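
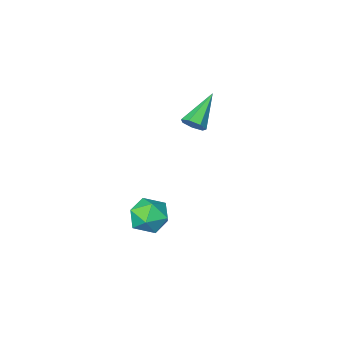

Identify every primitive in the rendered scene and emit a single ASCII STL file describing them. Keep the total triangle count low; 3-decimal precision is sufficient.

solid 
facet normal -0.963 -0.236 -0.127
outer loop
vertex 3.151 -0.967 -2.288
vertex 3.328 -1.819 -2.044
vertex 3.096 -1.209 -1.418
endloop
endfacet
facet normal -0.892 0.446 0.068
outer loop
vertex 3.151 -0.967 -2.288
vertex 3.096 -1.209 -1.418
vertex 3.474 -0.419 -1.645
endloop
endfacet
facet normal -0.481 0.772 -0.416
outer loop
vertex 3.151 -0.967 -2.288
vertex 3.474 -0.419 -1.645
vertex 3.939 -0.542 -2.41
endloop
endfacet
facet normal -0.298 0.291 -0.909
outer loop
vertex 3.151 -0.967 -2.288
vertex 3.939 -0.542 -2.41
vertex 3.849 -1.407 -2.657
endloop
endfacet
facet normal -0.596 -0.333 -0.731
outer loop
vertex 3.151 -0.967 -2.288
vertex 3.849 -1.407 -2.657
vertex 3.328 -1.819 -2.044
endloop
endfacet
facet normal -0.551 0.463 0.694
outer loop
vertex 3.474 -0.419 -1.645
vertex 3.096 -1.209 -1.418
vertex 3.851 -0.933 -1.003
endloop
endfacet
facet normal -0.665 -0.643 0.380
outer loop
vertex 3.096 -1.209 -1.418
vertex 3.328 -1.819 -2.044
vertex 3.761 -1.798 -1.25
endloop
endfacet
facet normal -0.071 -0.799 -0.598
outer loop
vertex 3.328 -1.819 -2.044
vertex 3.849 -1.407 -2.657
vertex 4.226 -1.921 -2.015
endloop
endfacet
facet normal 0.411 0.211 -0.887
outer loop
vertex 3.849 -1.407 -2.657
vertex 3.939 -0.542 -2.41
vertex 4.604 -1.131 -2.242
endloop
endfacet
facet normal 0.115 0.989 -0.089
outer loop
vertex 3.939 -0.542 -2.41
vertex 3.474 -0.419 -1.645
vertex 4.372 -0.521 -1.616
endloop
endfacet
facet normal 0.298 -0.291 0.909
outer loop
vertex 4.549 -1.373 -1.372
vertex 3.851 -0.933 -1.003
vertex 3.761 -1.798 -1.25
endloop
endfacet
facet normal 0.481 -0.772 0.416
outer loop
vertex 4.549 -1.373 -1.372
vertex 3.761 -1.798 -1.25
vertex 4.226 -1.921 -2.015
endloop
endfacet
facet normal 0.892 -0.446 -0.068
outer loop
vertex 4.549 -1.373 -1.372
vertex 4.226 -1.921 -2.015
vertex 4.604 -1.131 -2.242
endloop
endfacet
facet normal 0.963 0.236 0.127
outer loop
vertex 4.549 -1.373 -1.372
vertex 4.604 -1.131 -2.242
vertex 4.372 -0.521 -1.616
endloop
endfacet
facet normal 0.596 0.333 0.731
outer loop
vertex 4.549 -1.373 -1.372
vertex 4.372 -0.521 -1.616
vertex 3.851 -0.933 -1.003
endloop
endfacet
facet normal -0.411 -0.211 0.887
outer loop
vertex 3.761 -1.798 -1.25
vertex 3.851 -0.933 -1.003
vertex 3.096 -1.209 -1.418
endloop
endfacet
facet normal -0.115 -0.989 0.089
outer loop
vertex 4.226 -1.921 -2.015
vertex 3.761 -1.798 -1.25
vertex 3.328 -1.819 -2.044
endloop
endfacet
facet normal 0.551 -0.463 -0.694
outer loop
vertex 4.604 -1.131 -2.242
vertex 4.226 -1.921 -2.015
vertex 3.849 -1.407 -2.657
endloop
endfacet
facet normal 0.665 0.643 -0.380
outer loop
vertex 4.372 -0.521 -1.616
vertex 4.604 -1.131 -2.242
vertex 3.939 -0.542 -2.41
endloop
endfacet
facet normal 0.071 0.799 0.598
outer loop
vertex 3.851 -0.933 -1.003
vertex 4.372 -0.521 -1.616
vertex 3.474 -0.419 -1.645
endloop
endfacet
facet normal 0.718 0.357 -0.597
outer loop
vertex 2.303 -1.389 2.953
vertex 1.934 -1.105 2.679
vertex 2.22 -0.956 3.112
endloop
endfacet
facet normal 0.451 -0.230 0.862
outer loop
vertex 2.303 -1.389 2.953
vertex 2.22 -0.956 3.112
vertex 0.706 -1.715 3.701
endloop
endfacet
facet normal 0.719 0.356 -0.597
outer loop
vertex 2.22 -0.956 3.112
vertex 1.934 -1.105 2.679
vertex 1.922 -0.635 2.945
endloop
endfacet
facet normal 0.075 0.514 0.855
outer loop
vertex 2.22 -0.956 3.112
vertex 1.922 -0.635 2.945
vertex 0.706 -1.715 3.701
endloop
endfacet
facet normal 0.718 0.357 -0.598
outer loop
vertex 1.922 -0.635 2.945
vertex 1.934 -1.105 2.679
vertex 1.633 -0.668 2.578
endloop
endfacet
facet normal -0.506 0.798 0.327
outer loop
vertex 1.922 -0.635 2.945
vertex 1.633 -0.668 2.578
vertex 0.706 -1.715 3.701
endloop
endfacet
facet normal 0.718 0.357 -0.597
outer loop
vertex 1.633 -0.668 2.578
vertex 1.934 -1.105 2.679
vertex 1.571 -1.03 2.287
endloop
endfacet
facet normal -0.854 0.407 -0.325
outer loop
vertex 1.633 -0.668 2.578
vertex 1.571 -1.03 2.287
vertex 0.706 -1.715 3.701
endloop
endfacet
facet normal 0.718 0.357 -0.597
outer loop
vertex 1.571 -1.03 2.287
vertex 1.934 -1.105 2.679
vertex 1.782 -1.448 2.291
endloop
endfacet
facet normal -0.707 -0.362 -0.608
outer loop
vertex 1.571 -1.03 2.287
vertex 1.782 -1.448 2.291
vertex 0.706 -1.715 3.701
endloop
endfacet
facet normal 0.719 0.357 -0.597
outer loop
vertex 1.782 -1.448 2.291
vertex 1.934 -1.105 2.679
vertex 2.108 -1.608 2.588
endloop
endfacet
facet normal -0.175 -0.934 -0.311
outer loop
vertex 1.782 -1.448 2.291
vertex 2.108 -1.608 2.588
vertex 0.706 -1.715 3.701
endloop
endfacet
facet normal 0.718 0.357 -0.598
outer loop
vertex 2.108 -1.608 2.588
vertex 1.934 -1.105 2.679
vertex 2.303 -1.389 2.953
endloop
endfacet
facet normal 0.340 -0.875 0.344
outer loop
vertex 2.108 -1.608 2.588
vertex 2.303 -1.389 2.953
vertex 0.706 -1.715 3.701
endloop
endfacet

endsolid


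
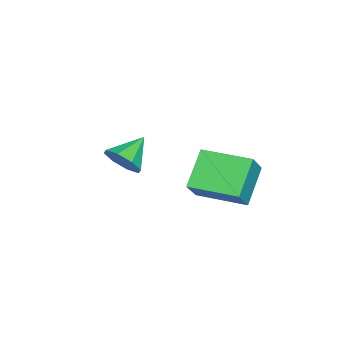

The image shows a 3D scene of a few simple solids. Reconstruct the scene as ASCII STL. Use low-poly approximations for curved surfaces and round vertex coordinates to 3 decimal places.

solid 
facet normal 0.811 -0.313 -0.494
outer loop
vertex 1.962 -0.309 2.599
vertex 1.48 -0.875 2.167
vertex 1.719 -0.058 2.041
endloop
endfacet
facet normal 0.004 0.913 0.409
outer loop
vertex 1.962 -0.309 2.599
vertex 1.719 -0.058 2.041
vertex 0.32 -0.425 2.873
endloop
endfacet
facet normal 0.811 -0.313 -0.495
outer loop
vertex 1.719 -0.058 2.041
vertex 1.48 -0.875 2.167
vertex 1.336 -0.285 1.557
endloop
endfacet
facet normal -0.341 0.926 -0.165
outer loop
vertex 1.719 -0.058 2.041
vertex 1.336 -0.285 1.557
vertex 0.32 -0.425 2.873
endloop
endfacet
facet normal 0.811 -0.313 -0.495
outer loop
vertex 1.336 -0.285 1.557
vertex 1.48 -0.875 2.167
vertex 1.037 -0.858 1.43
endloop
endfacet
facet normal -0.716 0.485 -0.502
outer loop
vertex 1.336 -0.285 1.557
vertex 1.037 -0.858 1.43
vertex 0.32 -0.425 2.873
endloop
endfacet
facet normal 0.811 -0.314 -0.494
outer loop
vertex 1.037 -0.858 1.43
vertex 1.48 -0.875 2.167
vertex 0.997 -1.44 1.734
endloop
endfacet
facet normal -0.903 -0.149 -0.404
outer loop
vertex 1.037 -0.858 1.43
vertex 0.997 -1.44 1.734
vertex 0.32 -0.425 2.873
endloop
endfacet
facet normal 0.811 -0.314 -0.494
outer loop
vertex 0.997 -1.44 1.734
vertex 1.48 -0.875 2.167
vertex 1.24 -1.691 2.292
endloop
endfacet
facet normal -0.791 -0.608 0.071
outer loop
vertex 0.997 -1.44 1.734
vertex 1.24 -1.691 2.292
vertex 0.32 -0.425 2.873
endloop
endfacet
facet normal 0.811 -0.314 -0.494
outer loop
vertex 1.24 -1.691 2.292
vertex 1.48 -0.875 2.167
vertex 1.623 -1.464 2.776
endloop
endfacet
facet normal -0.447 -0.620 0.645
outer loop
vertex 1.24 -1.691 2.292
vertex 1.623 -1.464 2.776
vertex 0.32 -0.425 2.873
endloop
endfacet
facet normal 0.811 -0.313 -0.493
outer loop
vertex 1.623 -1.464 2.776
vertex 1.48 -0.875 2.167
vertex 1.922 -0.891 2.904
endloop
endfacet
facet normal -0.072 -0.182 0.981
outer loop
vertex 1.623 -1.464 2.776
vertex 1.922 -0.891 2.904
vertex 0.32 -0.425 2.873
endloop
endfacet
facet normal 0.811 -0.314 -0.493
outer loop
vertex 1.922 -0.891 2.904
vertex 1.48 -0.875 2.167
vertex 1.962 -0.309 2.599
endloop
endfacet
facet normal 0.115 0.455 0.883
outer loop
vertex 1.922 -0.891 2.904
vertex 1.962 -0.309 2.599
vertex 0.32 -0.425 2.873
endloop
endfacet
facet normal -0.616 0.076 -0.784
outer loop
vertex 1.065 2.407 2.856
vertex 1.234 4.429 2.92
vertex 2.444 2.327 1.764
endloop
endfacet
facet normal -0.083 -0.996 -0.031
outer loop
vertex 3.226 2.231 2.76
vertex 1.065 2.407 2.856
vertex 2.444 2.327 1.764
endloop
endfacet
facet normal -0.616 0.076 -0.784
outer loop
vertex 2.444 2.327 1.764
vertex 1.234 4.429 2.92
vertex 2.612 4.349 1.829
endloop
endfacet
facet normal 0.784 -0.045 -0.620
outer loop
vertex 2.612 4.349 1.829
vertex 3.226 2.231 2.76
vertex 2.444 2.327 1.764
endloop
endfacet
facet normal -0.784 0.046 0.620
outer loop
vertex 1.065 2.407 2.856
vertex 2.016 4.333 3.916
vertex 1.234 4.429 2.92
endloop
endfacet
facet normal -0.083 -0.996 -0.031
outer loop
vertex 1.848 2.311 3.851
vertex 1.065 2.407 2.856
vertex 3.226 2.231 2.76
endloop
endfacet
facet normal -0.783 0.045 0.620
outer loop
vertex 1.848 2.311 3.851
vertex 2.016 4.333 3.916
vertex 1.065 2.407 2.856
endloop
endfacet
facet normal 0.083 0.996 0.031
outer loop
vertex 1.234 4.429 2.92
vertex 2.016 4.333 3.916
vertex 2.612 4.349 1.829
endloop
endfacet
facet normal 0.783 -0.046 -0.620
outer loop
vertex 3.395 4.253 2.824
vertex 3.226 2.231 2.76
vertex 2.612 4.349 1.829
endloop
endfacet
facet normal 0.082 0.996 0.031
outer loop
vertex 2.612 4.349 1.829
vertex 2.016 4.333 3.916
vertex 3.395 4.253 2.824
endloop
endfacet
facet normal 0.616 -0.076 0.784
outer loop
vertex 3.395 4.253 2.824
vertex 1.848 2.311 3.851
vertex 3.226 2.231 2.76
endloop
endfacet
facet normal 0.616 -0.076 0.784
outer loop
vertex 2.016 4.333 3.916
vertex 1.848 2.311 3.851
vertex 3.395 4.253 2.824
endloop
endfacet

endsolid


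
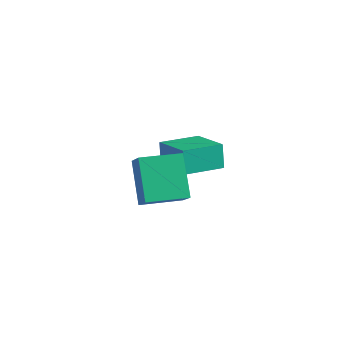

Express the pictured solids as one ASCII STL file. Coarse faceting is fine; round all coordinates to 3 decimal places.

solid 
facet normal -0.467 0.409 -0.784
outer loop
vertex -3.899 0.078 2.952
vertex -2.649 1.236 2.81
vertex -2.934 -1.109 1.758
endloop
endfacet
facet normal -0.731 -0.677 0.083
outer loop
vertex -2.331 -1.636 2.77
vertex -3.899 0.078 2.952
vertex -2.934 -1.109 1.758
endloop
endfacet
facet normal -0.467 0.409 -0.784
outer loop
vertex -2.934 -1.109 1.758
vertex -2.649 1.236 2.81
vertex -1.684 0.049 1.617
endloop
endfacet
facet normal 0.497 -0.612 -0.615
outer loop
vertex -1.684 0.049 1.617
vertex -2.331 -1.636 2.77
vertex -2.934 -1.109 1.758
endloop
endfacet
facet normal -0.497 0.612 0.615
outer loop
vertex -3.899 0.078 2.952
vertex -2.046 0.709 3.822
vertex -2.649 1.236 2.81
endloop
endfacet
facet normal -0.731 -0.677 0.083
outer loop
vertex -3.296 -0.449 3.963
vertex -3.899 0.078 2.952
vertex -2.331 -1.636 2.77
endloop
endfacet
facet normal -0.497 0.612 0.615
outer loop
vertex -3.296 -0.449 3.963
vertex -2.046 0.709 3.822
vertex -3.899 0.078 2.952
endloop
endfacet
facet normal 0.731 0.677 -0.083
outer loop
vertex -2.649 1.236 2.81
vertex -2.046 0.709 3.822
vertex -1.684 0.049 1.617
endloop
endfacet
facet normal 0.497 -0.612 -0.615
outer loop
vertex -1.081 -0.478 2.628
vertex -2.331 -1.636 2.77
vertex -1.684 0.049 1.617
endloop
endfacet
facet normal 0.731 0.677 -0.083
outer loop
vertex -1.684 0.049 1.617
vertex -2.046 0.709 3.822
vertex -1.081 -0.478 2.628
endloop
endfacet
facet normal 0.467 -0.408 0.784
outer loop
vertex -1.081 -0.478 2.628
vertex -3.296 -0.449 3.963
vertex -2.331 -1.636 2.77
endloop
endfacet
facet normal 0.467 -0.409 0.784
outer loop
vertex -2.046 0.709 3.822
vertex -3.296 -0.449 3.963
vertex -1.081 -0.478 2.628
endloop
endfacet
facet normal -0.775 0.413 -0.478
outer loop
vertex -4.57 3.368 0.785
vertex -3.584 4.789 0.413
vertex -4.24 2.891 -0.161
endloop
endfacet
facet normal -0.557 -0.803 0.211
outer loop
vertex -2.736 2.091 0.767
vertex -4.57 3.368 0.785
vertex -4.24 2.891 -0.161
endloop
endfacet
facet normal -0.775 0.413 -0.478
outer loop
vertex -4.24 2.891 -0.161
vertex -3.584 4.789 0.413
vertex -3.254 4.312 -0.534
endloop
endfacet
facet normal 0.297 -0.430 -0.852
outer loop
vertex -3.254 4.312 -0.534
vertex -2.736 2.091 0.767
vertex -4.24 2.891 -0.161
endloop
endfacet
facet normal -0.298 0.430 0.853
outer loop
vertex -4.57 3.368 0.785
vertex -2.08 3.989 1.341
vertex -3.584 4.789 0.413
endloop
endfacet
facet normal -0.557 -0.803 0.210
outer loop
vertex -3.066 2.568 1.714
vertex -4.57 3.368 0.785
vertex -2.736 2.091 0.767
endloop
endfacet
facet normal -0.298 0.430 0.852
outer loop
vertex -3.066 2.568 1.714
vertex -2.08 3.989 1.341
vertex -4.57 3.368 0.785
endloop
endfacet
facet normal 0.557 0.803 -0.210
outer loop
vertex -3.584 4.789 0.413
vertex -2.08 3.989 1.341
vertex -3.254 4.312 -0.534
endloop
endfacet
facet normal 0.298 -0.430 -0.852
outer loop
vertex -1.75 3.512 0.395
vertex -2.736 2.091 0.767
vertex -3.254 4.312 -0.534
endloop
endfacet
facet normal 0.557 0.803 -0.211
outer loop
vertex -3.254 4.312 -0.534
vertex -2.08 3.989 1.341
vertex -1.75 3.512 0.395
endloop
endfacet
facet normal 0.775 -0.413 0.478
outer loop
vertex -1.75 3.512 0.395
vertex -3.066 2.568 1.714
vertex -2.736 2.091 0.767
endloop
endfacet
facet normal 0.775 -0.412 0.478
outer loop
vertex -2.08 3.989 1.341
vertex -3.066 2.568 1.714
vertex -1.75 3.512 0.395
endloop
endfacet

endsolid


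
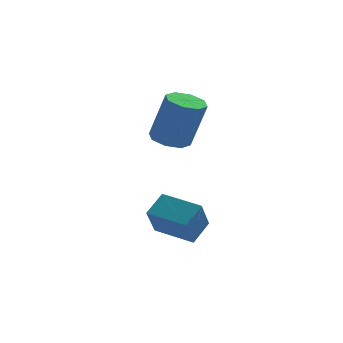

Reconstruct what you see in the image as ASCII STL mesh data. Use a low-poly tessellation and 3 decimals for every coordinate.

solid 
facet normal -0.306 0.073 -0.949
outer loop
vertex -0.856 -0.748 0.967
vertex -1.395 -0.184 1.184
vertex -0.624 -0.174 0.936
endloop
endfacet
facet normal 0.875 -0.371 -0.311
outer loop
vertex -0.856 -0.748 0.967
vertex -0.624 -0.174 0.936
vertex -0.206 -0.901 2.979
endloop
endfacet
facet normal 0.875 -0.371 -0.311
outer loop
vertex -0.206 -0.901 2.979
vertex -0.624 -0.174 0.936
vertex 0.026 -0.327 2.948
endloop
endfacet
facet normal 0.306 -0.072 0.949
outer loop
vertex -0.206 -0.901 2.979
vertex 0.026 -0.327 2.948
vertex -0.745 -0.336 3.196
endloop
endfacet
facet normal -0.306 0.072 -0.949
outer loop
vertex -0.624 -0.174 0.936
vertex -1.395 -0.184 1.184
vertex -0.843 0.394 1.05
endloop
endfacet
facet normal 0.884 0.392 -0.256
outer loop
vertex -0.624 -0.174 0.936
vertex -0.843 0.394 1.05
vertex 0.026 -0.327 2.948
endloop
endfacet
facet normal 0.884 0.392 -0.256
outer loop
vertex 0.026 -0.327 2.948
vertex -0.843 0.394 1.05
vertex -0.193 0.241 3.062
endloop
endfacet
facet normal 0.306 -0.072 0.949
outer loop
vertex 0.026 -0.327 2.948
vertex -0.193 0.241 3.062
vertex -0.745 -0.336 3.196
endloop
endfacet
facet normal -0.305 0.072 -0.950
outer loop
vertex -0.843 0.394 1.05
vertex -1.395 -0.184 1.184
vertex -1.386 0.624 1.242
endloop
endfacet
facet normal 0.374 0.926 -0.051
outer loop
vertex -0.843 0.394 1.05
vertex -1.386 0.624 1.242
vertex -0.193 0.241 3.062
endloop
endfacet
facet normal 0.376 0.925 -0.051
outer loop
vertex -0.193 0.241 3.062
vertex -1.386 0.624 1.242
vertex -0.736 0.472 3.254
endloop
endfacet
facet normal 0.305 -0.072 0.950
outer loop
vertex -0.193 0.241 3.062
vertex -0.736 0.472 3.254
vertex -0.745 -0.336 3.196
endloop
endfacet
facet normal -0.307 0.072 -0.949
outer loop
vertex -1.386 0.624 1.242
vertex -1.395 -0.184 1.184
vertex -1.934 0.381 1.401
endloop
endfacet
facet normal -0.353 0.917 0.183
outer loop
vertex -1.386 0.624 1.242
vertex -1.934 0.381 1.401
vertex -0.736 0.472 3.254
endloop
endfacet
facet normal -0.355 0.917 0.184
outer loop
vertex -0.736 0.472 3.254
vertex -1.934 0.381 1.401
vertex -1.284 0.228 3.413
endloop
endfacet
facet normal 0.307 -0.072 0.949
outer loop
vertex -0.736 0.472 3.254
vertex -1.284 0.228 3.413
vertex -0.745 -0.336 3.196
endloop
endfacet
facet normal -0.306 0.072 -0.949
outer loop
vertex -1.934 0.381 1.401
vertex -1.395 -0.184 1.184
vertex -2.166 -0.193 1.432
endloop
endfacet
facet normal -0.875 0.371 0.311
outer loop
vertex -1.934 0.381 1.401
vertex -2.166 -0.193 1.432
vertex -1.284 0.228 3.413
endloop
endfacet
facet normal -0.875 0.371 0.311
outer loop
vertex -1.284 0.228 3.413
vertex -2.166 -0.193 1.432
vertex -1.516 -0.346 3.444
endloop
endfacet
facet normal 0.306 -0.073 0.949
outer loop
vertex -1.284 0.228 3.413
vertex -1.516 -0.346 3.444
vertex -0.745 -0.336 3.196
endloop
endfacet
facet normal -0.306 0.072 -0.949
outer loop
vertex -2.166 -0.193 1.432
vertex -1.395 -0.184 1.184
vertex -1.947 -0.761 1.318
endloop
endfacet
facet normal -0.884 -0.392 0.256
outer loop
vertex -2.166 -0.193 1.432
vertex -1.947 -0.761 1.318
vertex -1.516 -0.346 3.444
endloop
endfacet
facet normal -0.884 -0.392 0.256
outer loop
vertex -1.516 -0.346 3.444
vertex -1.947 -0.761 1.318
vertex -1.297 -0.914 3.33
endloop
endfacet
facet normal 0.306 -0.072 0.949
outer loop
vertex -1.516 -0.346 3.444
vertex -1.297 -0.914 3.33
vertex -0.745 -0.336 3.196
endloop
endfacet
facet normal -0.305 0.072 -0.950
outer loop
vertex -1.947 -0.761 1.318
vertex -1.395 -0.184 1.184
vertex -1.404 -0.992 1.126
endloop
endfacet
facet normal -0.376 -0.925 0.051
outer loop
vertex -1.947 -0.761 1.318
vertex -1.404 -0.992 1.126
vertex -1.297 -0.914 3.33
endloop
endfacet
facet normal -0.374 -0.926 0.051
outer loop
vertex -1.297 -0.914 3.33
vertex -1.404 -0.992 1.126
vertex -0.754 -1.144 3.138
endloop
endfacet
facet normal 0.305 -0.072 0.950
outer loop
vertex -1.297 -0.914 3.33
vertex -0.754 -1.144 3.138
vertex -0.745 -0.336 3.196
endloop
endfacet
facet normal -0.307 0.072 -0.949
outer loop
vertex -1.404 -0.992 1.126
vertex -1.395 -0.184 1.184
vertex -0.856 -0.748 0.967
endloop
endfacet
facet normal 0.355 -0.917 -0.184
outer loop
vertex -1.404 -0.992 1.126
vertex -0.856 -0.748 0.967
vertex -0.754 -1.144 3.138
endloop
endfacet
facet normal 0.353 -0.917 -0.184
outer loop
vertex -0.754 -1.144 3.138
vertex -0.856 -0.748 0.967
vertex -0.206 -0.901 2.979
endloop
endfacet
facet normal 0.307 -0.072 0.949
outer loop
vertex -0.754 -1.144 3.138
vertex -0.206 -0.901 2.979
vertex -0.745 -0.336 3.196
endloop
endfacet
facet normal -0.930 0.326 0.168
outer loop
vertex -1.06 -3.238 -0.425
vertex -0.957 -2.331 -1.615
vertex -1.46 -4.045 -1.075
endloop
endfacet
facet normal -0.069 -0.605 0.793
outer loop
vertex 0.037 -4.569 -1.345
vertex -1.06 -3.238 -0.425
vertex -1.46 -4.045 -1.075
endloop
endfacet
facet normal -0.930 0.326 0.168
outer loop
vertex -1.46 -4.045 -1.075
vertex -0.957 -2.331 -1.615
vertex -1.357 -3.137 -2.264
endloop
endfacet
facet normal -0.360 -0.726 -0.586
outer loop
vertex -1.357 -3.137 -2.264
vertex 0.037 -4.569 -1.345
vertex -1.46 -4.045 -1.075
endloop
endfacet
facet normal 0.360 0.727 0.585
outer loop
vertex -1.06 -3.238 -0.425
vertex 0.54 -2.855 -1.885
vertex -0.957 -2.331 -1.615
endloop
endfacet
facet normal -0.068 -0.605 0.793
outer loop
vertex 0.437 -3.763 -0.696
vertex -1.06 -3.238 -0.425
vertex 0.037 -4.569 -1.345
endloop
endfacet
facet normal 0.361 0.726 0.586
outer loop
vertex 0.437 -3.763 -0.696
vertex 0.54 -2.855 -1.885
vertex -1.06 -3.238 -0.425
endloop
endfacet
facet normal 0.069 0.605 -0.793
outer loop
vertex -0.957 -2.331 -1.615
vertex 0.54 -2.855 -1.885
vertex -1.357 -3.137 -2.264
endloop
endfacet
facet normal -0.361 -0.726 -0.585
outer loop
vertex 0.14 -3.662 -2.535
vertex 0.037 -4.569 -1.345
vertex -1.357 -3.137 -2.264
endloop
endfacet
facet normal 0.069 0.605 -0.793
outer loop
vertex -1.357 -3.137 -2.264
vertex 0.54 -2.855 -1.885
vertex 0.14 -3.662 -2.535
endloop
endfacet
facet normal 0.930 -0.326 -0.168
outer loop
vertex 0.14 -3.662 -2.535
vertex 0.437 -3.763 -0.696
vertex 0.037 -4.569 -1.345
endloop
endfacet
facet normal 0.930 -0.326 -0.168
outer loop
vertex 0.54 -2.855 -1.885
vertex 0.437 -3.763 -0.696
vertex 0.14 -3.662 -2.535
endloop
endfacet

endsolid


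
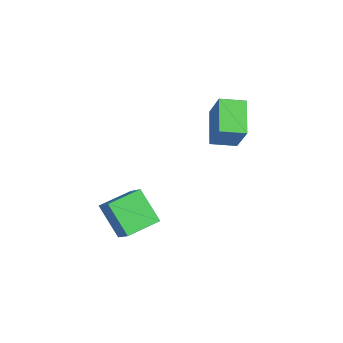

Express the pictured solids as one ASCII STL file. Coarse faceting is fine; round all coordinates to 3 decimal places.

solid 
facet normal -0.544 -0.015 -0.839
outer loop
vertex -1.423 2.511 3.438
vertex -1.101 3.696 3.208
vertex 0.077 1.915 2.475
endloop
endfacet
facet normal -0.258 -0.948 0.185
outer loop
vertex 1.101 1.944 4.052
vertex -1.423 2.511 3.438
vertex 0.077 1.915 2.475
endloop
endfacet
facet normal -0.544 -0.015 -0.839
outer loop
vertex 0.077 1.915 2.475
vertex -1.101 3.696 3.208
vertex 0.4 3.1 2.245
endloop
endfacet
facet normal 0.798 -0.317 -0.512
outer loop
vertex 0.4 3.1 2.245
vertex 1.101 1.944 4.052
vertex 0.077 1.915 2.475
endloop
endfacet
facet normal -0.798 0.316 0.513
outer loop
vertex -1.423 2.511 3.438
vertex -0.077 3.725 4.785
vertex -1.101 3.696 3.208
endloop
endfacet
facet normal -0.258 -0.948 0.185
outer loop
vertex -0.4 2.54 5.015
vertex -1.423 2.511 3.438
vertex 1.101 1.944 4.052
endloop
endfacet
facet normal -0.798 0.317 0.512
outer loop
vertex -0.4 2.54 5.015
vertex -0.077 3.725 4.785
vertex -1.423 2.511 3.438
endloop
endfacet
facet normal 0.258 0.948 -0.185
outer loop
vertex -1.101 3.696 3.208
vertex -0.077 3.725 4.785
vertex 0.4 3.1 2.245
endloop
endfacet
facet normal 0.798 -0.316 -0.512
outer loop
vertex 1.423 3.129 3.822
vertex 1.101 1.944 4.052
vertex 0.4 3.1 2.245
endloop
endfacet
facet normal 0.258 0.948 -0.185
outer loop
vertex 0.4 3.1 2.245
vertex -0.077 3.725 4.785
vertex 1.423 3.129 3.822
endloop
endfacet
facet normal 0.544 0.015 0.839
outer loop
vertex 1.423 3.129 3.822
vertex -0.4 2.54 5.015
vertex 1.101 1.944 4.052
endloop
endfacet
facet normal 0.544 0.014 0.839
outer loop
vertex -0.077 3.725 4.785
vertex -0.4 2.54 5.015
vertex 1.423 3.129 3.822
endloop
endfacet
facet normal -0.623 -0.252 0.741
outer loop
vertex 0.312 -2.934 -0.057
vertex -0.041 -1.301 0.201
vertex -0.743 -3.017 -0.973
endloop
endfacet
facet normal 0.209 -0.966 -0.153
outer loop
vertex 0.441 -2.539 -2.381
vertex 0.312 -2.934 -0.057
vertex -0.743 -3.017 -0.973
endloop
endfacet
facet normal -0.623 -0.251 0.740
outer loop
vertex -0.743 -3.017 -0.973
vertex -0.041 -1.301 0.201
vertex -1.096 -1.385 -0.716
endloop
endfacet
facet normal -0.754 -0.060 -0.654
outer loop
vertex -1.096 -1.385 -0.716
vertex 0.441 -2.539 -2.381
vertex -0.743 -3.017 -0.973
endloop
endfacet
facet normal 0.754 0.060 0.654
outer loop
vertex 0.312 -2.934 -0.057
vertex 1.143 -0.823 -1.207
vertex -0.041 -1.301 0.201
endloop
endfacet
facet normal 0.209 -0.966 -0.153
outer loop
vertex 1.496 -2.455 -1.464
vertex 0.312 -2.934 -0.057
vertex 0.441 -2.539 -2.381
endloop
endfacet
facet normal 0.754 0.060 0.655
outer loop
vertex 1.496 -2.455 -1.464
vertex 1.143 -0.823 -1.207
vertex 0.312 -2.934 -0.057
endloop
endfacet
facet normal -0.209 0.966 0.152
outer loop
vertex -0.041 -1.301 0.201
vertex 1.143 -0.823 -1.207
vertex -1.096 -1.385 -0.716
endloop
endfacet
facet normal -0.754 -0.060 -0.655
outer loop
vertex 0.088 -0.906 -2.123
vertex 0.441 -2.539 -2.381
vertex -1.096 -1.385 -0.716
endloop
endfacet
facet normal -0.209 0.966 0.153
outer loop
vertex -1.096 -1.385 -0.716
vertex 1.143 -0.823 -1.207
vertex 0.088 -0.906 -2.123
endloop
endfacet
facet normal 0.623 0.252 -0.740
outer loop
vertex 0.088 -0.906 -2.123
vertex 1.496 -2.455 -1.464
vertex 0.441 -2.539 -2.381
endloop
endfacet
facet normal 0.623 0.251 -0.741
outer loop
vertex 1.143 -0.823 -1.207
vertex 1.496 -2.455 -1.464
vertex 0.088 -0.906 -2.123
endloop
endfacet

endsolid


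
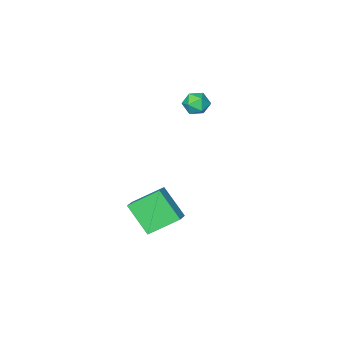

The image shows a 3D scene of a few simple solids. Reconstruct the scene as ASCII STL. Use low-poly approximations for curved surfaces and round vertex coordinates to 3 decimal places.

solid 
facet normal -0.616 0.443 0.651
outer loop
vertex -2.521 0.078 3.877
vertex -2.502 -0.548 4.321
vertex -1.988 0.013 4.425
endloop
endfacet
facet normal -0.210 0.926 0.314
outer loop
vertex -2.521 0.078 3.877
vertex -1.988 0.013 4.425
vertex -1.797 0.29 3.736
endloop
endfacet
facet normal -0.328 0.863 -0.385
outer loop
vertex -2.521 0.078 3.877
vertex -1.797 0.29 3.736
vertex -2.194 -0.098 3.205
endloop
endfacet
facet normal -0.807 0.341 -0.482
outer loop
vertex -2.521 0.078 3.877
vertex -2.194 -0.098 3.205
vertex -2.629 -0.616 3.567
endloop
endfacet
facet normal -0.984 0.082 0.158
outer loop
vertex -2.521 0.078 3.877
vertex -2.629 -0.616 3.567
vertex -2.502 -0.548 4.321
endloop
endfacet
facet normal 0.474 0.764 0.438
outer loop
vertex -1.797 0.29 3.736
vertex -1.988 0.013 4.425
vertex -1.331 -0.204 4.093
endloop
endfacet
facet normal -0.183 -0.015 0.983
outer loop
vertex -1.988 0.013 4.425
vertex -2.502 -0.548 4.321
vertex -1.766 -0.722 4.455
endloop
endfacet
facet normal -0.778 -0.600 0.185
outer loop
vertex -2.502 -0.548 4.321
vertex -2.629 -0.616 3.567
vertex -2.163 -1.11 3.924
endloop
endfacet
facet normal -0.491 -0.183 -0.852
outer loop
vertex -2.629 -0.616 3.567
vertex -2.194 -0.098 3.205
vertex -1.972 -0.833 3.235
endloop
endfacet
facet normal 0.283 0.661 -0.695
outer loop
vertex -2.194 -0.098 3.205
vertex -1.797 0.29 3.736
vertex -1.458 -0.272 3.339
endloop
endfacet
facet normal 0.807 -0.341 0.482
outer loop
vertex -1.439 -0.898 3.783
vertex -1.331 -0.204 4.093
vertex -1.766 -0.722 4.455
endloop
endfacet
facet normal 0.328 -0.863 0.385
outer loop
vertex -1.439 -0.898 3.783
vertex -1.766 -0.722 4.455
vertex -2.163 -1.11 3.924
endloop
endfacet
facet normal 0.210 -0.926 -0.314
outer loop
vertex -1.439 -0.898 3.783
vertex -2.163 -1.11 3.924
vertex -1.972 -0.833 3.235
endloop
endfacet
facet normal 0.616 -0.443 -0.651
outer loop
vertex -1.439 -0.898 3.783
vertex -1.972 -0.833 3.235
vertex -1.458 -0.272 3.339
endloop
endfacet
facet normal 0.984 -0.082 -0.158
outer loop
vertex -1.439 -0.898 3.783
vertex -1.458 -0.272 3.339
vertex -1.331 -0.204 4.093
endloop
endfacet
facet normal 0.491 0.183 0.852
outer loop
vertex -1.766 -0.722 4.455
vertex -1.331 -0.204 4.093
vertex -1.988 0.013 4.425
endloop
endfacet
facet normal -0.283 -0.661 0.695
outer loop
vertex -2.163 -1.11 3.924
vertex -1.766 -0.722 4.455
vertex -2.502 -0.548 4.321
endloop
endfacet
facet normal -0.474 -0.764 -0.438
outer loop
vertex -1.972 -0.833 3.235
vertex -2.163 -1.11 3.924
vertex -2.629 -0.616 3.567
endloop
endfacet
facet normal 0.183 0.015 -0.983
outer loop
vertex -1.458 -0.272 3.339
vertex -1.972 -0.833 3.235
vertex -2.194 -0.098 3.205
endloop
endfacet
facet normal 0.778 0.600 -0.185
outer loop
vertex -1.331 -0.204 4.093
vertex -1.458 -0.272 3.339
vertex -1.797 0.29 3.736
endloop
endfacet
facet normal -0.692 -0.587 -0.421
outer loop
vertex 0.242 -0.057 -1.29
vertex -0.029 1.299 -2.735
vertex 1.596 -0.903 -2.338
endloop
endfacet
facet normal 0.136 -0.678 0.722
outer loop
vertex 2.309 -0.299 -1.905
vertex 0.242 -0.057 -1.29
vertex 1.596 -0.903 -2.338
endloop
endfacet
facet normal -0.692 -0.587 -0.421
outer loop
vertex 1.596 -0.903 -2.338
vertex -0.029 1.299 -2.735
vertex 1.325 0.453 -3.783
endloop
endfacet
facet normal 0.709 -0.443 -0.549
outer loop
vertex 1.325 0.453 -3.783
vertex 2.309 -0.299 -1.905
vertex 1.596 -0.903 -2.338
endloop
endfacet
facet normal -0.709 0.443 0.549
outer loop
vertex 0.242 -0.057 -1.29
vertex 0.684 1.903 -2.302
vertex -0.029 1.299 -2.735
endloop
endfacet
facet normal 0.136 -0.678 0.722
outer loop
vertex 0.955 0.547 -0.857
vertex 0.242 -0.057 -1.29
vertex 2.309 -0.299 -1.905
endloop
endfacet
facet normal -0.709 0.443 0.549
outer loop
vertex 0.955 0.547 -0.857
vertex 0.684 1.903 -2.302
vertex 0.242 -0.057 -1.29
endloop
endfacet
facet normal -0.136 0.678 -0.722
outer loop
vertex -0.029 1.299 -2.735
vertex 0.684 1.903 -2.302
vertex 1.325 0.453 -3.783
endloop
endfacet
facet normal 0.709 -0.443 -0.549
outer loop
vertex 2.038 1.057 -3.35
vertex 2.309 -0.299 -1.905
vertex 1.325 0.453 -3.783
endloop
endfacet
facet normal -0.136 0.678 -0.722
outer loop
vertex 1.325 0.453 -3.783
vertex 0.684 1.903 -2.302
vertex 2.038 1.057 -3.35
endloop
endfacet
facet normal 0.692 0.587 0.421
outer loop
vertex 2.038 1.057 -3.35
vertex 0.955 0.547 -0.857
vertex 2.309 -0.299 -1.905
endloop
endfacet
facet normal 0.692 0.587 0.421
outer loop
vertex 0.684 1.903 -2.302
vertex 0.955 0.547 -0.857
vertex 2.038 1.057 -3.35
endloop
endfacet

endsolid


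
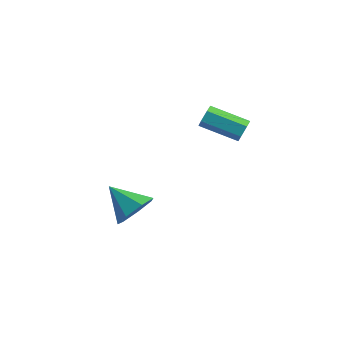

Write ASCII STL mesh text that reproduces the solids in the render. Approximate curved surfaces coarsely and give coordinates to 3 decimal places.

solid 
facet normal 0.829 0.437 -0.349
outer loop
vertex 3.937 -0.821 2.242
vertex 3.662 -0.669 1.778
vertex 3.67 -0.329 2.223
endloop
endfacet
facet normal 0.291 0.194 0.937
outer loop
vertex 3.937 -0.821 2.242
vertex 3.67 -0.329 2.223
vertex 2.452 -1.602 2.866
endloop
endfacet
facet normal 0.291 0.194 0.937
outer loop
vertex 2.452 -1.602 2.866
vertex 3.67 -0.329 2.223
vertex 2.185 -1.11 2.847
endloop
endfacet
facet normal -0.830 -0.437 0.348
outer loop
vertex 2.452 -1.602 2.866
vertex 2.185 -1.11 2.847
vertex 2.178 -1.451 2.402
endloop
endfacet
facet normal 0.830 0.435 -0.348
outer loop
vertex 3.67 -0.329 2.223
vertex 3.662 -0.669 1.778
vertex 3.396 -0.177 1.759
endloop
endfacet
facet normal -0.267 0.858 0.439
outer loop
vertex 3.67 -0.329 2.223
vertex 3.396 -0.177 1.759
vertex 2.185 -1.11 2.847
endloop
endfacet
facet normal -0.268 0.858 0.438
outer loop
vertex 2.185 -1.11 2.847
vertex 3.396 -0.177 1.759
vertex 1.911 -0.959 2.383
endloop
endfacet
facet normal -0.830 -0.437 0.348
outer loop
vertex 2.185 -1.11 2.847
vertex 1.911 -0.959 2.383
vertex 2.178 -1.451 2.402
endloop
endfacet
facet normal 0.830 0.435 -0.349
outer loop
vertex 3.396 -0.177 1.759
vertex 3.662 -0.669 1.778
vertex 3.388 -0.518 1.314
endloop
endfacet
facet normal -0.559 0.663 -0.498
outer loop
vertex 3.396 -0.177 1.759
vertex 3.388 -0.518 1.314
vertex 1.911 -0.959 2.383
endloop
endfacet
facet normal -0.558 0.664 -0.497
outer loop
vertex 1.911 -0.959 2.383
vertex 3.388 -0.518 1.314
vertex 1.903 -1.299 1.938
endloop
endfacet
facet normal -0.829 -0.437 0.349
outer loop
vertex 1.911 -0.959 2.383
vertex 1.903 -1.299 1.938
vertex 2.178 -1.451 2.402
endloop
endfacet
facet normal 0.830 0.437 -0.348
outer loop
vertex 3.388 -0.518 1.314
vertex 3.662 -0.669 1.778
vertex 3.655 -1.01 1.333
endloop
endfacet
facet normal -0.291 -0.194 -0.937
outer loop
vertex 3.388 -0.518 1.314
vertex 3.655 -1.01 1.333
vertex 1.903 -1.299 1.938
endloop
endfacet
facet normal -0.291 -0.194 -0.937
outer loop
vertex 1.903 -1.299 1.938
vertex 3.655 -1.01 1.333
vertex 2.17 -1.791 1.957
endloop
endfacet
facet normal -0.829 -0.437 0.349
outer loop
vertex 1.903 -1.299 1.938
vertex 2.17 -1.791 1.957
vertex 2.178 -1.451 2.402
endloop
endfacet
facet normal 0.830 0.437 -0.348
outer loop
vertex 3.655 -1.01 1.333
vertex 3.662 -0.669 1.778
vertex 3.929 -1.161 1.797
endloop
endfacet
facet normal 0.268 -0.858 -0.437
outer loop
vertex 3.655 -1.01 1.333
vertex 3.929 -1.161 1.797
vertex 2.17 -1.791 1.957
endloop
endfacet
facet normal 0.267 -0.858 -0.439
outer loop
vertex 2.17 -1.791 1.957
vertex 3.929 -1.161 1.797
vertex 2.444 -1.943 2.421
endloop
endfacet
facet normal -0.830 -0.435 0.348
outer loop
vertex 2.17 -1.791 1.957
vertex 2.444 -1.943 2.421
vertex 2.178 -1.451 2.402
endloop
endfacet
facet normal 0.829 0.437 -0.349
outer loop
vertex 3.929 -1.161 1.797
vertex 3.662 -0.669 1.778
vertex 3.937 -0.821 2.242
endloop
endfacet
facet normal 0.559 -0.664 0.497
outer loop
vertex 3.929 -1.161 1.797
vertex 3.937 -0.821 2.242
vertex 2.444 -1.943 2.421
endloop
endfacet
facet normal 0.558 -0.663 0.498
outer loop
vertex 2.444 -1.943 2.421
vertex 3.937 -0.821 2.242
vertex 2.452 -1.602 2.866
endloop
endfacet
facet normal -0.830 -0.435 0.349
outer loop
vertex 2.444 -1.943 2.421
vertex 2.452 -1.602 2.866
vertex 2.178 -1.451 2.402
endloop
endfacet
facet normal 0.812 0.120 -0.572
outer loop
vertex 0.992 -3.91 -2.436
vertex 0.398 -3.678 -3.231
vertex 0.798 -3.052 -2.532
endloop
endfacet
facet normal 0.095 0.132 0.987
outer loop
vertex 0.992 -3.91 -2.436
vertex 0.798 -3.052 -2.532
vertex -0.998 -3.882 -2.249
endloop
endfacet
facet normal 0.812 0.119 -0.571
outer loop
vertex 0.798 -3.052 -2.532
vertex 0.398 -3.678 -3.231
vertex 0.303 -2.665 -3.155
endloop
endfacet
facet normal -0.236 0.730 0.641
outer loop
vertex 0.798 -3.052 -2.532
vertex 0.303 -2.665 -3.155
vertex -0.998 -3.882 -2.249
endloop
endfacet
facet normal 0.812 0.119 -0.571
outer loop
vertex 0.303 -2.665 -3.155
vertex 0.398 -3.678 -3.231
vertex -0.121 -3.04 -3.836
endloop
endfacet
facet normal -0.677 0.736 0.016
outer loop
vertex 0.303 -2.665 -3.155
vertex -0.121 -3.04 -3.836
vertex -0.998 -3.882 -2.249
endloop
endfacet
facet normal 0.812 0.119 -0.571
outer loop
vertex -0.121 -3.04 -3.836
vertex 0.398 -3.678 -3.231
vertex -0.154 -3.896 -4.061
endloop
endfacet
facet normal -0.897 0.145 -0.419
outer loop
vertex -0.121 -3.04 -3.836
vertex -0.154 -3.896 -4.061
vertex -0.998 -3.882 -2.249
endloop
endfacet
facet normal 0.812 0.120 -0.571
outer loop
vertex -0.154 -3.896 -4.061
vertex 0.398 -3.678 -3.231
vertex 0.229 -4.587 -3.662
endloop
endfacet
facet normal -0.729 -0.597 -0.335
outer loop
vertex -0.154 -3.896 -4.061
vertex 0.229 -4.587 -3.662
vertex -0.998 -3.882 -2.249
endloop
endfacet
facet normal 0.812 0.120 -0.571
outer loop
vertex 0.229 -4.587 -3.662
vertex 0.398 -3.678 -3.231
vertex 0.739 -4.593 -2.938
endloop
endfacet
facet normal -0.300 -0.932 0.204
outer loop
vertex 0.229 -4.587 -3.662
vertex 0.739 -4.593 -2.938
vertex -0.998 -3.882 -2.249
endloop
endfacet
facet normal 0.812 0.119 -0.572
outer loop
vertex 0.739 -4.593 -2.938
vertex 0.398 -3.678 -3.231
vertex 0.992 -3.91 -2.436
endloop
endfacet
facet normal 0.066 -0.607 0.792
outer loop
vertex 0.739 -4.593 -2.938
vertex 0.992 -3.91 -2.436
vertex -0.998 -3.882 -2.249
endloop
endfacet

endsolid


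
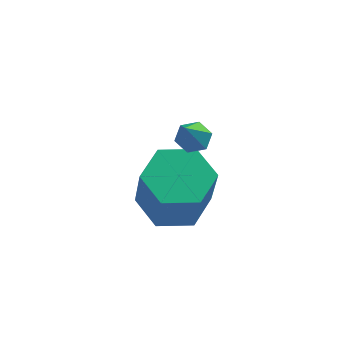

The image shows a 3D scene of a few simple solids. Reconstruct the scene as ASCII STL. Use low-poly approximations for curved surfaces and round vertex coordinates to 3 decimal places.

solid 
facet normal -0.037 0.653 -0.756
outer loop
vertex -1.38 -2.728 -2.268
vertex -1.789 -2.495 -2.047
vertex -1.307 -2.336 -1.933
endloop
endfacet
facet normal 0.976 -0.214 0.038
outer loop
vertex -1.38 -2.728 -2.268
vertex -1.307 -2.336 -1.933
vertex -1.711 -3.905 -0.413
endloop
endfacet
facet normal -0.036 0.652 -0.757
outer loop
vertex -1.307 -2.336 -1.933
vertex -1.789 -2.495 -2.047
vertex -1.717 -2.103 -1.713
endloop
endfacet
facet normal 0.609 0.465 0.642
outer loop
vertex -1.307 -2.336 -1.933
vertex -1.717 -2.103 -1.713
vertex -1.711 -3.905 -0.413
endloop
endfacet
facet normal -0.038 0.652 -0.757
outer loop
vertex -1.717 -2.103 -1.713
vertex -1.789 -2.495 -2.047
vertex -2.199 -2.262 -1.826
endloop
endfacet
facet normal -0.358 0.546 0.758
outer loop
vertex -1.717 -2.103 -1.713
vertex -2.199 -2.262 -1.826
vertex -1.711 -3.905 -0.413
endloop
endfacet
facet normal -0.037 0.653 -0.756
outer loop
vertex -2.199 -2.262 -1.826
vertex -1.789 -2.495 -2.047
vertex -2.271 -2.654 -2.161
endloop
endfacet
facet normal -0.961 -0.054 0.270
outer loop
vertex -2.199 -2.262 -1.826
vertex -2.271 -2.654 -2.161
vertex -1.711 -3.905 -0.413
endloop
endfacet
facet normal -0.036 0.653 -0.756
outer loop
vertex -2.271 -2.654 -2.161
vertex -1.789 -2.495 -2.047
vertex -1.862 -2.886 -2.381
endloop
endfacet
facet normal -0.594 -0.732 -0.333
outer loop
vertex -2.271 -2.654 -2.161
vertex -1.862 -2.886 -2.381
vertex -1.711 -3.905 -0.413
endloop
endfacet
facet normal -0.037 0.653 -0.756
outer loop
vertex -1.862 -2.886 -2.381
vertex -1.789 -2.495 -2.047
vertex -1.38 -2.728 -2.268
endloop
endfacet
facet normal 0.372 -0.812 -0.449
outer loop
vertex -1.862 -2.886 -2.381
vertex -1.38 -2.728 -2.268
vertex -1.711 -3.905 -0.413
endloop
endfacet
facet normal -0.168 0.387 -0.907
outer loop
vertex -1.25 -2.624 -4.515
vertex -2.24 -2.939 -4.466
vertex -1.975 -1.997 -4.113
endloop
endfacet
facet normal 0.697 0.697 0.169
outer loop
vertex -1.25 -2.624 -4.515
vertex -1.975 -1.997 -4.113
vertex -0.911 -3.406 -2.683
endloop
endfacet
facet normal 0.697 0.697 0.169
outer loop
vertex -0.911 -3.406 -2.683
vertex -1.975 -1.997 -4.113
vertex -1.636 -2.779 -2.281
endloop
endfacet
facet normal 0.168 -0.387 0.907
outer loop
vertex -0.911 -3.406 -2.683
vertex -1.636 -2.779 -2.281
vertex -1.9 -3.721 -2.634
endloop
endfacet
facet normal -0.168 0.387 -0.907
outer loop
vertex -1.975 -1.997 -4.113
vertex -2.24 -2.939 -4.466
vertex -2.965 -2.312 -4.064
endloop
endfacet
facet normal -0.256 0.871 0.419
outer loop
vertex -1.975 -1.997 -4.113
vertex -2.965 -2.312 -4.064
vertex -1.636 -2.779 -2.281
endloop
endfacet
facet normal -0.256 0.871 0.419
outer loop
vertex -1.636 -2.779 -2.281
vertex -2.965 -2.312 -4.064
vertex -2.626 -3.094 -2.232
endloop
endfacet
facet normal 0.168 -0.387 0.907
outer loop
vertex -1.636 -2.779 -2.281
vertex -2.626 -3.094 -2.232
vertex -1.9 -3.721 -2.634
endloop
endfacet
facet normal -0.168 0.387 -0.907
outer loop
vertex -2.965 -2.312 -4.064
vertex -2.24 -2.939 -4.466
vertex -3.229 -3.254 -4.417
endloop
endfacet
facet normal -0.953 0.173 0.250
outer loop
vertex -2.965 -2.312 -4.064
vertex -3.229 -3.254 -4.417
vertex -2.626 -3.094 -2.232
endloop
endfacet
facet normal -0.953 0.173 0.250
outer loop
vertex -2.626 -3.094 -2.232
vertex -3.229 -3.254 -4.417
vertex -2.89 -4.036 -2.585
endloop
endfacet
facet normal 0.168 -0.387 0.907
outer loop
vertex -2.626 -3.094 -2.232
vertex -2.89 -4.036 -2.585
vertex -1.9 -3.721 -2.634
endloop
endfacet
facet normal -0.168 0.387 -0.907
outer loop
vertex -3.229 -3.254 -4.417
vertex -2.24 -2.939 -4.466
vertex -2.504 -3.881 -4.819
endloop
endfacet
facet normal -0.697 -0.697 -0.169
outer loop
vertex -3.229 -3.254 -4.417
vertex -2.504 -3.881 -4.819
vertex -2.89 -4.036 -2.585
endloop
endfacet
facet normal -0.697 -0.697 -0.169
outer loop
vertex -2.89 -4.036 -2.585
vertex -2.504 -3.881 -4.819
vertex -2.165 -4.663 -2.987
endloop
endfacet
facet normal 0.168 -0.387 0.907
outer loop
vertex -2.89 -4.036 -2.585
vertex -2.165 -4.663 -2.987
vertex -1.9 -3.721 -2.634
endloop
endfacet
facet normal -0.168 0.387 -0.907
outer loop
vertex -2.504 -3.881 -4.819
vertex -2.24 -2.939 -4.466
vertex -1.514 -3.566 -4.868
endloop
endfacet
facet normal 0.256 -0.871 -0.419
outer loop
vertex -2.504 -3.881 -4.819
vertex -1.514 -3.566 -4.868
vertex -2.165 -4.663 -2.987
endloop
endfacet
facet normal 0.256 -0.871 -0.419
outer loop
vertex -2.165 -4.663 -2.987
vertex -1.514 -3.566 -4.868
vertex -1.175 -4.348 -3.036
endloop
endfacet
facet normal 0.168 -0.387 0.907
outer loop
vertex -2.165 -4.663 -2.987
vertex -1.175 -4.348 -3.036
vertex -1.9 -3.721 -2.634
endloop
endfacet
facet normal -0.168 0.387 -0.907
outer loop
vertex -1.514 -3.566 -4.868
vertex -2.24 -2.939 -4.466
vertex -1.25 -2.624 -4.515
endloop
endfacet
facet normal 0.953 -0.173 -0.250
outer loop
vertex -1.514 -3.566 -4.868
vertex -1.25 -2.624 -4.515
vertex -1.175 -4.348 -3.036
endloop
endfacet
facet normal 0.953 -0.173 -0.250
outer loop
vertex -1.175 -4.348 -3.036
vertex -1.25 -2.624 -4.515
vertex -0.911 -3.406 -2.683
endloop
endfacet
facet normal 0.168 -0.387 0.907
outer loop
vertex -1.175 -4.348 -3.036
vertex -0.911 -3.406 -2.683
vertex -1.9 -3.721 -2.634
endloop
endfacet

endsolid


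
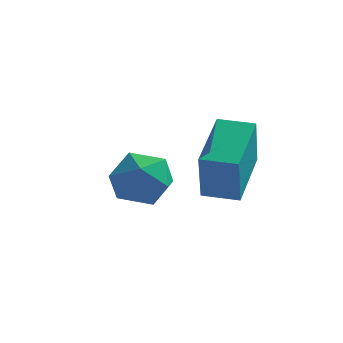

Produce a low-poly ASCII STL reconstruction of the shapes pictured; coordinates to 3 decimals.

solid 
facet normal -0.998 -0.021 0.051
outer loop
vertex 0.755 -2.726 1.738
vertex 0.751 -0.852 2.436
vertex 0.661 -2.13 0.138
endloop
endfacet
facet normal 0.002 -0.937 -0.349
outer loop
vertex 1.729 -2.108 0.084
vertex 0.755 -2.726 1.738
vertex 0.661 -2.13 0.138
endloop
endfacet
facet normal -0.998 -0.021 0.051
outer loop
vertex 0.661 -2.13 0.138
vertex 0.751 -0.852 2.436
vertex 0.657 -0.256 0.836
endloop
endfacet
facet normal -0.054 0.348 -0.936
outer loop
vertex 0.657 -0.256 0.836
vertex 1.729 -2.108 0.084
vertex 0.661 -2.13 0.138
endloop
endfacet
facet normal 0.054 -0.348 0.936
outer loop
vertex 0.755 -2.726 1.738
vertex 1.819 -0.83 2.382
vertex 0.751 -0.852 2.436
endloop
endfacet
facet normal 0.002 -0.937 -0.349
outer loop
vertex 1.823 -2.704 1.684
vertex 0.755 -2.726 1.738
vertex 1.729 -2.108 0.084
endloop
endfacet
facet normal 0.054 -0.348 0.936
outer loop
vertex 1.823 -2.704 1.684
vertex 1.819 -0.83 2.382
vertex 0.755 -2.726 1.738
endloop
endfacet
facet normal -0.002 0.937 0.349
outer loop
vertex 0.751 -0.852 2.436
vertex 1.819 -0.83 2.382
vertex 0.657 -0.256 0.836
endloop
endfacet
facet normal -0.054 0.348 -0.936
outer loop
vertex 1.725 -0.234 0.782
vertex 1.729 -2.108 0.084
vertex 0.657 -0.256 0.836
endloop
endfacet
facet normal -0.002 0.937 0.349
outer loop
vertex 0.657 -0.256 0.836
vertex 1.819 -0.83 2.382
vertex 1.725 -0.234 0.782
endloop
endfacet
facet normal 0.998 0.021 -0.051
outer loop
vertex 1.725 -0.234 0.782
vertex 1.823 -2.704 1.684
vertex 1.729 -2.108 0.084
endloop
endfacet
facet normal 0.998 0.021 -0.051
outer loop
vertex 1.819 -0.83 2.382
vertex 1.823 -2.704 1.684
vertex 1.725 -0.234 0.782
endloop
endfacet
facet normal -0.572 0.643 0.509
outer loop
vertex -2.749 1.059 -0.795
vertex -2.236 0.807 0.1
vertex -1.883 1.603 -0.509
endloop
endfacet
facet normal -0.485 0.859 -0.166
outer loop
vertex -2.749 1.059 -0.795
vertex -1.883 1.603 -0.509
vertex -2.025 1.327 -1.525
endloop
endfacet
facet normal -0.727 0.344 -0.595
outer loop
vertex -2.749 1.059 -0.795
vertex -2.025 1.327 -1.525
vertex -2.466 0.361 -1.544
endloop
endfacet
facet normal -0.964 -0.191 -0.186
outer loop
vertex -2.749 1.059 -0.795
vertex -2.466 0.361 -1.544
vertex -2.596 0.04 -0.54
endloop
endfacet
facet normal -0.868 -0.006 0.496
outer loop
vertex -2.749 1.059 -0.795
vertex -2.596 0.04 -0.54
vertex -2.236 0.807 0.1
endloop
endfacet
facet normal 0.216 0.934 -0.284
outer loop
vertex -2.025 1.327 -1.525
vertex -1.883 1.603 -0.509
vertex -1.064 1.24 -1.08
endloop
endfacet
facet normal 0.073 0.585 0.808
outer loop
vertex -1.883 1.603 -0.509
vertex -2.236 0.807 0.1
vertex -1.194 0.919 -0.076
endloop
endfacet
facet normal -0.406 -0.465 0.786
outer loop
vertex -2.236 0.807 0.1
vertex -2.596 0.04 -0.54
vertex -1.635 -0.047 -0.095
endloop
endfacet
facet normal -0.560 -0.765 -0.317
outer loop
vertex -2.596 0.04 -0.54
vertex -2.466 0.361 -1.544
vertex -1.777 -0.323 -1.111
endloop
endfacet
facet normal -0.176 0.100 -0.979
outer loop
vertex -2.466 0.361 -1.544
vertex -2.025 1.327 -1.525
vertex -1.424 0.473 -1.72
endloop
endfacet
facet normal 0.964 0.191 0.186
outer loop
vertex -0.911 0.221 -0.825
vertex -1.064 1.24 -1.08
vertex -1.194 0.919 -0.076
endloop
endfacet
facet normal 0.727 -0.344 0.595
outer loop
vertex -0.911 0.221 -0.825
vertex -1.194 0.919 -0.076
vertex -1.635 -0.047 -0.095
endloop
endfacet
facet normal 0.485 -0.859 0.166
outer loop
vertex -0.911 0.221 -0.825
vertex -1.635 -0.047 -0.095
vertex -1.777 -0.323 -1.111
endloop
endfacet
facet normal 0.572 -0.643 -0.509
outer loop
vertex -0.911 0.221 -0.825
vertex -1.777 -0.323 -1.111
vertex -1.424 0.473 -1.72
endloop
endfacet
facet normal 0.868 0.006 -0.496
outer loop
vertex -0.911 0.221 -0.825
vertex -1.424 0.473 -1.72
vertex -1.064 1.24 -1.08
endloop
endfacet
facet normal 0.560 0.765 0.317
outer loop
vertex -1.194 0.919 -0.076
vertex -1.064 1.24 -1.08
vertex -1.883 1.603 -0.509
endloop
endfacet
facet normal 0.176 -0.100 0.979
outer loop
vertex -1.635 -0.047 -0.095
vertex -1.194 0.919 -0.076
vertex -2.236 0.807 0.1
endloop
endfacet
facet normal -0.216 -0.934 0.284
outer loop
vertex -1.777 -0.323 -1.111
vertex -1.635 -0.047 -0.095
vertex -2.596 0.04 -0.54
endloop
endfacet
facet normal -0.073 -0.585 -0.808
outer loop
vertex -1.424 0.473 -1.72
vertex -1.777 -0.323 -1.111
vertex -2.466 0.361 -1.544
endloop
endfacet
facet normal 0.406 0.465 -0.786
outer loop
vertex -1.064 1.24 -1.08
vertex -1.424 0.473 -1.72
vertex -2.025 1.327 -1.525
endloop
endfacet

endsolid


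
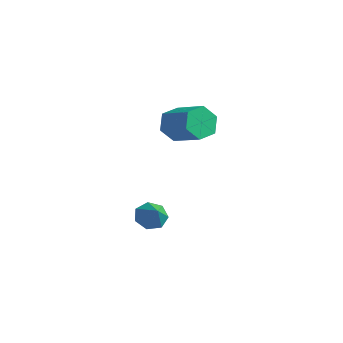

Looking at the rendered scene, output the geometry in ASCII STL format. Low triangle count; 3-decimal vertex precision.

solid 
facet normal -0.715 0.277 -0.642
outer loop
vertex -1.756 1.001 -3.186
vertex -2.061 1.515 -2.624
vertex -1.491 1.662 -3.196
endloop
endfacet
facet normal 0.872 -0.355 -0.338
outer loop
vertex -1.756 1.001 -3.186
vertex -1.491 1.662 -3.196
vertex -1.159 1.165 -1.816
endloop
endfacet
facet normal -0.715 0.278 -0.641
outer loop
vertex -1.491 1.662 -3.196
vertex -2.061 1.515 -2.624
vertex -1.655 2.212 -2.775
endloop
endfacet
facet normal 0.931 0.352 -0.097
outer loop
vertex -1.491 1.662 -3.196
vertex -1.655 2.212 -2.775
vertex -1.159 1.165 -1.816
endloop
endfacet
facet normal -0.715 0.277 -0.642
outer loop
vertex -1.655 2.212 -2.775
vertex -2.061 1.515 -2.624
vertex -2.125 2.237 -2.241
endloop
endfacet
facet normal 0.561 0.688 0.461
outer loop
vertex -1.655 2.212 -2.775
vertex -2.125 2.237 -2.241
vertex -1.159 1.165 -1.816
endloop
endfacet
facet normal -0.716 0.277 -0.641
outer loop
vertex -2.125 2.237 -2.241
vertex -2.061 1.515 -2.624
vertex -2.546 1.718 -1.995
endloop
endfacet
facet normal 0.041 0.400 0.915
outer loop
vertex -2.125 2.237 -2.241
vertex -2.546 1.718 -1.995
vertex -1.159 1.165 -1.816
endloop
endfacet
facet normal -0.715 0.279 -0.641
outer loop
vertex -2.546 1.718 -1.995
vertex -2.061 1.515 -2.624
vertex -2.602 1.047 -2.224
endloop
endfacet
facet normal -0.237 -0.296 0.925
outer loop
vertex -2.546 1.718 -1.995
vertex -2.602 1.047 -2.224
vertex -1.159 1.165 -1.816
endloop
endfacet
facet normal -0.715 0.278 -0.642
outer loop
vertex -2.602 1.047 -2.224
vertex -2.061 1.515 -2.624
vertex -2.25 0.728 -2.754
endloop
endfacet
facet normal -0.065 -0.873 0.483
outer loop
vertex -2.602 1.047 -2.224
vertex -2.25 0.728 -2.754
vertex -1.159 1.165 -1.816
endloop
endfacet
facet normal -0.715 0.278 -0.642
outer loop
vertex -2.25 0.728 -2.754
vertex -2.061 1.515 -2.624
vertex -1.756 1.001 -3.186
endloop
endfacet
facet normal 0.428 -0.900 -0.079
outer loop
vertex -2.25 0.728 -2.754
vertex -1.756 1.001 -3.186
vertex -1.159 1.165 -1.816
endloop
endfacet
facet normal -0.931 -0.037 -0.364
outer loop
vertex -1.64 2.51 2.056
vertex -1.976 2.906 2.875
vertex -1.71 3.474 2.136
endloop
endfacet
facet normal 0.359 0.103 -0.928
outer loop
vertex -1.64 2.51 2.056
vertex -1.71 3.474 2.136
vertex 0.073 2.579 2.726
endloop
endfacet
facet normal 0.359 0.103 -0.928
outer loop
vertex 0.073 2.579 2.726
vertex -1.71 3.474 2.136
vertex 0.002 3.543 2.806
endloop
endfacet
facet normal 0.930 0.038 0.364
outer loop
vertex 0.073 2.579 2.726
vertex 0.002 3.543 2.806
vertex -0.264 2.974 3.545
endloop
endfacet
facet normal -0.931 -0.037 -0.364
outer loop
vertex -1.71 3.474 2.136
vertex -1.976 2.906 2.875
vertex -2.046 3.87 2.955
endloop
endfacet
facet normal 0.117 0.912 -0.393
outer loop
vertex -1.71 3.474 2.136
vertex -2.046 3.87 2.955
vertex 0.002 3.543 2.806
endloop
endfacet
facet normal 0.117 0.912 -0.393
outer loop
vertex 0.002 3.543 2.806
vertex -2.046 3.87 2.955
vertex -0.334 3.939 3.625
endloop
endfacet
facet normal 0.931 0.037 0.364
outer loop
vertex 0.002 3.543 2.806
vertex -0.334 3.939 3.625
vertex -0.264 2.974 3.545
endloop
endfacet
facet normal -0.930 -0.037 -0.365
outer loop
vertex -2.046 3.87 2.955
vertex -1.976 2.906 2.875
vertex -2.313 3.301 3.694
endloop
endfacet
facet normal -0.242 0.809 0.535
outer loop
vertex -2.046 3.87 2.955
vertex -2.313 3.301 3.694
vertex -0.334 3.939 3.625
endloop
endfacet
facet normal -0.242 0.809 0.536
outer loop
vertex -0.334 3.939 3.625
vertex -2.313 3.301 3.694
vertex -0.6 3.37 4.364
endloop
endfacet
facet normal 0.931 0.037 0.364
outer loop
vertex -0.334 3.939 3.625
vertex -0.6 3.37 4.364
vertex -0.264 2.974 3.545
endloop
endfacet
facet normal -0.930 -0.038 -0.364
outer loop
vertex -2.313 3.301 3.694
vertex -1.976 2.906 2.875
vertex -2.242 2.337 3.614
endloop
endfacet
facet normal -0.359 -0.103 0.928
outer loop
vertex -2.313 3.301 3.694
vertex -2.242 2.337 3.614
vertex -0.6 3.37 4.364
endloop
endfacet
facet normal -0.359 -0.103 0.928
outer loop
vertex -0.6 3.37 4.364
vertex -2.242 2.337 3.614
vertex -0.53 2.406 4.284
endloop
endfacet
facet normal 0.931 0.037 0.364
outer loop
vertex -0.6 3.37 4.364
vertex -0.53 2.406 4.284
vertex -0.264 2.974 3.545
endloop
endfacet
facet normal -0.931 -0.037 -0.364
outer loop
vertex -2.242 2.337 3.614
vertex -1.976 2.906 2.875
vertex -1.906 1.941 2.795
endloop
endfacet
facet normal -0.117 -0.912 0.393
outer loop
vertex -2.242 2.337 3.614
vertex -1.906 1.941 2.795
vertex -0.53 2.406 4.284
endloop
endfacet
facet normal -0.117 -0.912 0.393
outer loop
vertex -0.53 2.406 4.284
vertex -1.906 1.941 2.795
vertex -0.194 2.01 3.465
endloop
endfacet
facet normal 0.931 0.037 0.364
outer loop
vertex -0.53 2.406 4.284
vertex -0.194 2.01 3.465
vertex -0.264 2.974 3.545
endloop
endfacet
facet normal -0.931 -0.037 -0.364
outer loop
vertex -1.906 1.941 2.795
vertex -1.976 2.906 2.875
vertex -1.64 2.51 2.056
endloop
endfacet
facet normal 0.242 -0.809 -0.536
outer loop
vertex -1.906 1.941 2.795
vertex -1.64 2.51 2.056
vertex -0.194 2.01 3.465
endloop
endfacet
facet normal 0.242 -0.809 -0.536
outer loop
vertex -0.194 2.01 3.465
vertex -1.64 2.51 2.056
vertex 0.073 2.579 2.726
endloop
endfacet
facet normal 0.930 0.037 0.365
outer loop
vertex -0.194 2.01 3.465
vertex 0.073 2.579 2.726
vertex -0.264 2.974 3.545
endloop
endfacet

endsolid


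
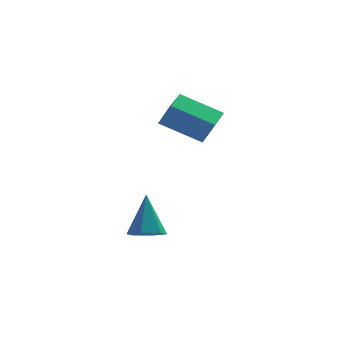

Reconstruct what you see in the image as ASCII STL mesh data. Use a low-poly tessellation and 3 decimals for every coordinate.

solid 
facet normal 0.009 -0.460 -0.888
outer loop
vertex -1.58 -4.609 -4.395
vertex -2.14 -4.08 -4.675
vertex -1.342 -3.911 -4.754
endloop
endfacet
facet normal 0.900 -0.088 0.426
outer loop
vertex -1.58 -4.609 -4.395
vertex -1.342 -3.911 -4.754
vertex -2.16 -3.14 -2.865
endloop
endfacet
facet normal 0.010 -0.461 -0.887
outer loop
vertex -1.342 -3.911 -4.754
vertex -2.14 -4.08 -4.675
vertex -1.903 -3.382 -5.035
endloop
endfacet
facet normal 0.686 0.728 0.000
outer loop
vertex -1.342 -3.911 -4.754
vertex -1.903 -3.382 -5.035
vertex -2.16 -3.14 -2.865
endloop
endfacet
facet normal 0.010 -0.461 -0.887
outer loop
vertex -1.903 -3.382 -5.035
vertex -2.14 -4.08 -4.675
vertex -2.701 -3.551 -4.956
endloop
endfacet
facet normal -0.218 0.967 -0.134
outer loop
vertex -1.903 -3.382 -5.035
vertex -2.701 -3.551 -4.956
vertex -2.16 -3.14 -2.865
endloop
endfacet
facet normal 0.010 -0.461 -0.887
outer loop
vertex -2.701 -3.551 -4.956
vertex -2.14 -4.08 -4.675
vertex -2.939 -4.249 -4.596
endloop
endfacet
facet normal -0.907 0.391 0.158
outer loop
vertex -2.701 -3.551 -4.956
vertex -2.939 -4.249 -4.596
vertex -2.16 -3.14 -2.865
endloop
endfacet
facet normal 0.010 -0.460 -0.888
outer loop
vertex -2.939 -4.249 -4.596
vertex -2.14 -4.08 -4.675
vertex -2.378 -4.777 -4.316
endloop
endfacet
facet normal -0.692 -0.425 0.584
outer loop
vertex -2.939 -4.249 -4.596
vertex -2.378 -4.777 -4.316
vertex -2.16 -3.14 -2.865
endloop
endfacet
facet normal 0.009 -0.460 -0.888
outer loop
vertex -2.378 -4.777 -4.316
vertex -2.14 -4.08 -4.675
vertex -1.58 -4.609 -4.395
endloop
endfacet
facet normal 0.211 -0.664 0.717
outer loop
vertex -2.378 -4.777 -4.316
vertex -1.58 -4.609 -4.395
vertex -2.16 -3.14 -2.865
endloop
endfacet
facet normal -0.380 0.336 -0.862
outer loop
vertex -1.657 -0.947 0.337
vertex -1.251 0.234 0.618
vertex 0.141 -1.341 -0.609
endloop
endfacet
facet normal -0.318 -0.922 -0.219
outer loop
vertex 0.631 -1.774 0.502
vertex -1.657 -0.947 0.337
vertex 0.141 -1.341 -0.609
endloop
endfacet
facet normal -0.381 0.335 -0.862
outer loop
vertex 0.141 -1.341 -0.609
vertex -1.251 0.234 0.618
vertex 0.547 -0.16 -0.329
endloop
endfacet
facet normal 0.869 -0.190 -0.457
outer loop
vertex 0.547 -0.16 -0.329
vertex 0.631 -1.774 0.502
vertex 0.141 -1.341 -0.609
endloop
endfacet
facet normal -0.869 0.190 0.457
outer loop
vertex -1.657 -0.947 0.337
vertex -0.761 -0.199 1.729
vertex -1.251 0.234 0.618
endloop
endfacet
facet normal -0.318 -0.923 -0.219
outer loop
vertex -1.167 -1.38 1.449
vertex -1.657 -0.947 0.337
vertex 0.631 -1.774 0.502
endloop
endfacet
facet normal -0.869 0.190 0.457
outer loop
vertex -1.167 -1.38 1.449
vertex -0.761 -0.199 1.729
vertex -1.657 -0.947 0.337
endloop
endfacet
facet normal 0.318 0.922 0.219
outer loop
vertex -1.251 0.234 0.618
vertex -0.761 -0.199 1.729
vertex 0.547 -0.16 -0.329
endloop
endfacet
facet normal 0.869 -0.190 -0.457
outer loop
vertex 1.037 -0.593 0.783
vertex 0.631 -1.774 0.502
vertex 0.547 -0.16 -0.329
endloop
endfacet
facet normal 0.318 0.923 0.219
outer loop
vertex 0.547 -0.16 -0.329
vertex -0.761 -0.199 1.729
vertex 1.037 -0.593 0.783
endloop
endfacet
facet normal 0.380 -0.336 0.862
outer loop
vertex 1.037 -0.593 0.783
vertex -1.167 -1.38 1.449
vertex 0.631 -1.774 0.502
endloop
endfacet
facet normal 0.380 -0.335 0.862
outer loop
vertex -0.761 -0.199 1.729
vertex -1.167 -1.38 1.449
vertex 1.037 -0.593 0.783
endloop
endfacet

endsolid


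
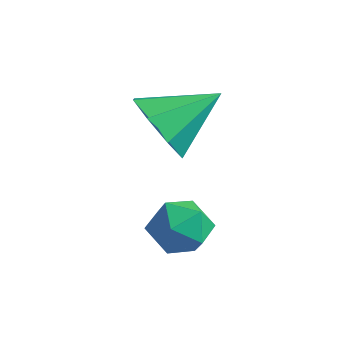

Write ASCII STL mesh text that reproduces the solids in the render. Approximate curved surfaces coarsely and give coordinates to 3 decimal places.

solid 
facet normal -0.684 0.365 0.632
outer loop
vertex -2.147 -2.158 2.063
vertex -2.74 -2.657 1.709
vertex -2.283 -2.941 2.368
endloop
endfacet
facet normal -0.036 0.368 0.929
outer loop
vertex -2.147 -2.158 2.063
vertex -2.283 -2.941 2.368
vertex -1.487 -2.649 2.283
endloop
endfacet
facet normal 0.394 0.761 0.515
outer loop
vertex -2.147 -2.158 2.063
vertex -1.487 -2.649 2.283
vertex -1.453 -2.184 1.57
endloop
endfacet
facet normal 0.012 0.999 -0.036
outer loop
vertex -2.147 -2.158 2.063
vertex -1.453 -2.184 1.57
vertex -2.228 -2.188 1.216
endloop
endfacet
facet normal -0.656 0.754 0.036
outer loop
vertex -2.147 -2.158 2.063
vertex -2.228 -2.188 1.216
vertex -2.74 -2.657 1.709
endloop
endfacet
facet normal 0.210 -0.302 0.930
outer loop
vertex -1.487 -2.649 2.283
vertex -2.283 -2.941 2.368
vertex -1.672 -3.452 2.064
endloop
endfacet
facet normal -0.839 -0.307 0.449
outer loop
vertex -2.283 -2.941 2.368
vertex -2.74 -2.657 1.709
vertex -2.447 -3.456 1.71
endloop
endfacet
facet normal -0.793 0.323 -0.516
outer loop
vertex -2.74 -2.657 1.709
vertex -2.228 -2.188 1.216
vertex -2.413 -2.991 0.997
endloop
endfacet
facet normal 0.286 0.719 -0.634
outer loop
vertex -2.228 -2.188 1.216
vertex -1.453 -2.184 1.57
vertex -1.617 -2.699 0.912
endloop
endfacet
facet normal 0.906 0.333 0.260
outer loop
vertex -1.453 -2.184 1.57
vertex -1.487 -2.649 2.283
vertex -1.16 -2.983 1.571
endloop
endfacet
facet normal -0.012 -0.999 0.036
outer loop
vertex -1.753 -3.482 1.217
vertex -1.672 -3.452 2.064
vertex -2.447 -3.456 1.71
endloop
endfacet
facet normal -0.394 -0.761 -0.515
outer loop
vertex -1.753 -3.482 1.217
vertex -2.447 -3.456 1.71
vertex -2.413 -2.991 0.997
endloop
endfacet
facet normal 0.036 -0.368 -0.929
outer loop
vertex -1.753 -3.482 1.217
vertex -2.413 -2.991 0.997
vertex -1.617 -2.699 0.912
endloop
endfacet
facet normal 0.684 -0.365 -0.632
outer loop
vertex -1.753 -3.482 1.217
vertex -1.617 -2.699 0.912
vertex -1.16 -2.983 1.571
endloop
endfacet
facet normal 0.656 -0.754 -0.036
outer loop
vertex -1.753 -3.482 1.217
vertex -1.16 -2.983 1.571
vertex -1.672 -3.452 2.064
endloop
endfacet
facet normal -0.286 -0.719 0.634
outer loop
vertex -2.447 -3.456 1.71
vertex -1.672 -3.452 2.064
vertex -2.283 -2.941 2.368
endloop
endfacet
facet normal -0.906 -0.333 -0.260
outer loop
vertex -2.413 -2.991 0.997
vertex -2.447 -3.456 1.71
vertex -2.74 -2.657 1.709
endloop
endfacet
facet normal -0.210 0.302 -0.930
outer loop
vertex -1.617 -2.699 0.912
vertex -2.413 -2.991 0.997
vertex -2.228 -2.188 1.216
endloop
endfacet
facet normal 0.839 0.307 -0.449
outer loop
vertex -1.16 -2.983 1.571
vertex -1.617 -2.699 0.912
vertex -1.453 -2.184 1.57
endloop
endfacet
facet normal 0.793 -0.323 0.516
outer loop
vertex -1.672 -3.452 2.064
vertex -1.16 -2.983 1.571
vertex -1.487 -2.649 2.283
endloop
endfacet
facet normal -0.443 -0.750 -0.492
outer loop
vertex -3.132 -1.374 2.64
vertex -4.078 -1.155 3.158
vertex -3.608 -0.819 2.222
endloop
endfacet
facet normal 0.824 0.419 -0.381
outer loop
vertex -3.132 -1.374 2.64
vertex -3.608 -0.819 2.222
vertex -3.282 0.195 4.042
endloop
endfacet
facet normal -0.443 -0.750 -0.491
outer loop
vertex -3.608 -0.819 2.222
vertex -4.078 -1.155 3.158
vertex -4.359 -0.461 2.352
endloop
endfacet
facet normal 0.299 0.810 -0.505
outer loop
vertex -3.608 -0.819 2.222
vertex -4.359 -0.461 2.352
vertex -3.282 0.195 4.042
endloop
endfacet
facet normal -0.442 -0.750 -0.492
outer loop
vertex -4.359 -0.461 2.352
vertex -4.078 -1.155 3.158
vertex -4.945 -0.51 2.954
endloop
endfacet
facet normal -0.275 0.942 -0.191
outer loop
vertex -4.359 -0.461 2.352
vertex -4.945 -0.51 2.954
vertex -3.282 0.195 4.042
endloop
endfacet
facet normal -0.442 -0.750 -0.492
outer loop
vertex -4.945 -0.51 2.954
vertex -4.078 -1.155 3.158
vertex -5.024 -0.937 3.675
endloop
endfacet
facet normal -0.559 0.739 0.376
outer loop
vertex -4.945 -0.51 2.954
vertex -5.024 -0.937 3.675
vertex -3.282 0.195 4.042
endloop
endfacet
facet normal -0.441 -0.751 -0.491
outer loop
vertex -5.024 -0.937 3.675
vertex -4.078 -1.155 3.158
vertex -4.548 -1.491 4.094
endloop
endfacet
facet normal -0.389 0.319 0.864
outer loop
vertex -5.024 -0.937 3.675
vertex -4.548 -1.491 4.094
vertex -3.282 0.195 4.042
endloop
endfacet
facet normal -0.443 -0.750 -0.491
outer loop
vertex -4.548 -1.491 4.094
vertex -4.078 -1.155 3.158
vertex -3.797 -1.849 3.964
endloop
endfacet
facet normal 0.137 -0.072 0.988
outer loop
vertex -4.548 -1.491 4.094
vertex -3.797 -1.849 3.964
vertex -3.282 0.195 4.042
endloop
endfacet
facet normal -0.442 -0.750 -0.492
outer loop
vertex -3.797 -1.849 3.964
vertex -4.078 -1.155 3.158
vertex -3.211 -1.8 3.362
endloop
endfacet
facet normal 0.710 -0.205 0.674
outer loop
vertex -3.797 -1.849 3.964
vertex -3.211 -1.8 3.362
vertex -3.282 0.195 4.042
endloop
endfacet
facet normal -0.443 -0.750 -0.491
outer loop
vertex -3.211 -1.8 3.362
vertex -4.078 -1.155 3.158
vertex -3.132 -1.374 2.64
endloop
endfacet
facet normal 0.994 -0.001 0.108
outer loop
vertex -3.211 -1.8 3.362
vertex -3.132 -1.374 2.64
vertex -3.282 0.195 4.042
endloop
endfacet

endsolid


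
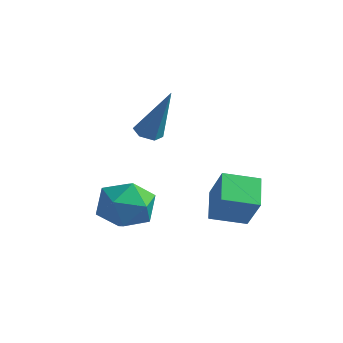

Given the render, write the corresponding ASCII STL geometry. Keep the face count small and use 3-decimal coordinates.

solid 
facet normal -0.381 -0.114 -0.918
outer loop
vertex -2.688 0.89 -1.393
vertex -3.161 1.085 -1.221
vertex -2.787 1.42 -1.418
endloop
endfacet
facet normal 0.966 0.171 -0.192
outer loop
vertex -2.688 0.89 -1.393
vertex -2.787 1.42 -1.418
vertex -2.339 1.335 0.761
endloop
endfacet
facet normal -0.379 -0.117 -0.918
outer loop
vertex -2.787 1.42 -1.418
vertex -3.161 1.085 -1.221
vertex -3.261 1.615 -1.247
endloop
endfacet
facet normal 0.368 0.929 -0.039
outer loop
vertex -2.787 1.42 -1.418
vertex -3.261 1.615 -1.247
vertex -2.339 1.335 0.761
endloop
endfacet
facet normal -0.381 -0.117 -0.917
outer loop
vertex -3.261 1.615 -1.247
vertex -3.161 1.085 -1.221
vertex -3.635 1.279 -1.049
endloop
endfacet
facet normal -0.518 0.782 0.347
outer loop
vertex -3.261 1.615 -1.247
vertex -3.635 1.279 -1.049
vertex -2.339 1.335 0.761
endloop
endfacet
facet normal -0.381 -0.117 -0.917
outer loop
vertex -3.635 1.279 -1.049
vertex -3.161 1.085 -1.221
vertex -3.535 0.749 -1.023
endloop
endfacet
facet normal -0.805 -0.123 0.580
outer loop
vertex -3.635 1.279 -1.049
vertex -3.535 0.749 -1.023
vertex -2.339 1.335 0.761
endloop
endfacet
facet normal -0.381 -0.116 -0.917
outer loop
vertex -3.535 0.749 -1.023
vertex -3.161 1.085 -1.221
vertex -3.062 0.554 -1.195
endloop
endfacet
facet normal -0.207 -0.880 0.428
outer loop
vertex -3.535 0.749 -1.023
vertex -3.062 0.554 -1.195
vertex -2.339 1.335 0.761
endloop
endfacet
facet normal -0.381 -0.116 -0.917
outer loop
vertex -3.062 0.554 -1.195
vertex -3.161 1.085 -1.221
vertex -2.688 0.89 -1.393
endloop
endfacet
facet normal 0.680 -0.732 0.041
outer loop
vertex -3.062 0.554 -1.195
vertex -2.688 0.89 -1.393
vertex -2.339 1.335 0.761
endloop
endfacet
facet normal -0.533 0.211 -0.820
outer loop
vertex -1.13 1.887 -3.676
vertex -0.264 2.845 -3.992
vertex -0.422 1.022 -4.359
endloop
endfacet
facet normal -0.651 -0.721 0.238
outer loop
vertex 0.404 0.695 -3.088
vertex -1.13 1.887 -3.676
vertex -0.422 1.022 -4.359
endloop
endfacet
facet normal -0.532 0.211 -0.820
outer loop
vertex -0.422 1.022 -4.359
vertex -0.264 2.845 -3.992
vertex 0.445 1.98 -4.675
endloop
endfacet
facet normal 0.540 -0.661 -0.521
outer loop
vertex 0.445 1.98 -4.675
vertex 0.404 0.695 -3.088
vertex -0.422 1.022 -4.359
endloop
endfacet
facet normal -0.540 0.660 0.521
outer loop
vertex -1.13 1.887 -3.676
vertex 0.562 2.518 -2.721
vertex -0.264 2.845 -3.992
endloop
endfacet
facet normal -0.651 -0.721 0.237
outer loop
vertex -0.305 1.56 -2.405
vertex -1.13 1.887 -3.676
vertex 0.404 0.695 -3.088
endloop
endfacet
facet normal -0.540 0.661 0.521
outer loop
vertex -0.305 1.56 -2.405
vertex 0.562 2.518 -2.721
vertex -1.13 1.887 -3.676
endloop
endfacet
facet normal 0.651 0.721 -0.238
outer loop
vertex -0.264 2.845 -3.992
vertex 0.562 2.518 -2.721
vertex 0.445 1.98 -4.675
endloop
endfacet
facet normal 0.541 -0.661 -0.521
outer loop
vertex 1.27 1.653 -3.404
vertex 0.404 0.695 -3.088
vertex 0.445 1.98 -4.675
endloop
endfacet
facet normal 0.651 0.721 -0.237
outer loop
vertex 0.445 1.98 -4.675
vertex 0.562 2.518 -2.721
vertex 1.27 1.653 -3.404
endloop
endfacet
facet normal 0.532 -0.211 0.820
outer loop
vertex 1.27 1.653 -3.404
vertex -0.305 1.56 -2.405
vertex 0.404 0.695 -3.088
endloop
endfacet
facet normal 0.532 -0.211 0.820
outer loop
vertex 0.562 2.518 -2.721
vertex -0.305 1.56 -2.405
vertex 1.27 1.653 -3.404
endloop
endfacet
facet normal -0.912 0.168 0.375
outer loop
vertex -2.84 -1.308 -3.569
vertex -2.539 -1.774 -2.627
vertex -2.401 -0.699 -2.774
endloop
endfacet
facet normal -0.737 0.668 -0.105
outer loop
vertex -2.84 -1.308 -3.569
vertex -2.401 -0.699 -2.774
vertex -2.105 -0.536 -3.815
endloop
endfacet
facet normal -0.600 0.341 -0.723
outer loop
vertex -2.84 -1.308 -3.569
vertex -2.105 -0.536 -3.815
vertex -2.062 -1.51 -4.31
endloop
endfacet
facet normal -0.691 -0.360 -0.627
outer loop
vertex -2.84 -1.308 -3.569
vertex -2.062 -1.51 -4.31
vertex -2.33 -2.275 -3.576
endloop
endfacet
facet normal -0.883 -0.466 0.052
outer loop
vertex -2.84 -1.308 -3.569
vertex -2.33 -2.275 -3.576
vertex -2.539 -1.774 -2.627
endloop
endfacet
facet normal -0.135 0.984 0.116
outer loop
vertex -2.105 -0.536 -3.815
vertex -2.401 -0.699 -2.774
vertex -1.35 -0.525 -3.024
endloop
endfacet
facet normal -0.418 0.176 0.891
outer loop
vertex -2.401 -0.699 -2.774
vertex -2.539 -1.774 -2.627
vertex -1.618 -1.29 -2.29
endloop
endfacet
facet normal -0.373 -0.852 0.368
outer loop
vertex -2.539 -1.774 -2.627
vertex -2.33 -2.275 -3.576
vertex -1.575 -2.264 -2.785
endloop
endfacet
facet normal -0.061 -0.680 -0.731
outer loop
vertex -2.33 -2.275 -3.576
vertex -2.062 -1.51 -4.31
vertex -1.279 -2.101 -3.826
endloop
endfacet
facet normal 0.086 0.454 -0.887
outer loop
vertex -2.062 -1.51 -4.31
vertex -2.105 -0.536 -3.815
vertex -1.141 -1.026 -3.973
endloop
endfacet
facet normal 0.691 0.360 0.627
outer loop
vertex -0.84 -1.492 -3.031
vertex -1.35 -0.525 -3.024
vertex -1.618 -1.29 -2.29
endloop
endfacet
facet normal 0.600 -0.341 0.723
outer loop
vertex -0.84 -1.492 -3.031
vertex -1.618 -1.29 -2.29
vertex -1.575 -2.264 -2.785
endloop
endfacet
facet normal 0.737 -0.668 0.105
outer loop
vertex -0.84 -1.492 -3.031
vertex -1.575 -2.264 -2.785
vertex -1.279 -2.101 -3.826
endloop
endfacet
facet normal 0.912 -0.168 -0.375
outer loop
vertex -0.84 -1.492 -3.031
vertex -1.279 -2.101 -3.826
vertex -1.141 -1.026 -3.973
endloop
endfacet
facet normal 0.883 0.466 -0.052
outer loop
vertex -0.84 -1.492 -3.031
vertex -1.141 -1.026 -3.973
vertex -1.35 -0.525 -3.024
endloop
endfacet
facet normal 0.061 0.680 0.731
outer loop
vertex -1.618 -1.29 -2.29
vertex -1.35 -0.525 -3.024
vertex -2.401 -0.699 -2.774
endloop
endfacet
facet normal -0.086 -0.454 0.887
outer loop
vertex -1.575 -2.264 -2.785
vertex -1.618 -1.29 -2.29
vertex -2.539 -1.774 -2.627
endloop
endfacet
facet normal 0.135 -0.984 -0.116
outer loop
vertex -1.279 -2.101 -3.826
vertex -1.575 -2.264 -2.785
vertex -2.33 -2.275 -3.576
endloop
endfacet
facet normal 0.418 -0.176 -0.891
outer loop
vertex -1.141 -1.026 -3.973
vertex -1.279 -2.101 -3.826
vertex -2.062 -1.51 -4.31
endloop
endfacet
facet normal 0.373 0.852 -0.368
outer loop
vertex -1.35 -0.525 -3.024
vertex -1.141 -1.026 -3.973
vertex -2.105 -0.536 -3.815
endloop
endfacet

endsolid


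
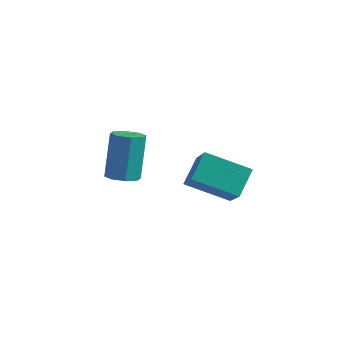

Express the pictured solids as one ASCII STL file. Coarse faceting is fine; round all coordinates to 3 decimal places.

solid 
facet normal -0.407 0.569 -0.714
outer loop
vertex -0.804 -0.283 -0.152
vertex -0.754 0.48 0.428
vertex 0.482 0.012 -0.65
endloop
endfacet
facet normal -0.052 -0.795 -0.605
outer loop
vertex 1.134 -0.9 0.492
vertex -0.804 -0.283 -0.152
vertex 0.482 0.012 -0.65
endloop
endfacet
facet normal -0.407 0.569 -0.714
outer loop
vertex 0.482 0.012 -0.65
vertex -0.754 0.48 0.428
vertex 0.532 0.775 -0.07
endloop
endfacet
facet normal 0.912 0.209 -0.354
outer loop
vertex 0.532 0.775 -0.07
vertex 1.134 -0.9 0.492
vertex 0.482 0.012 -0.65
endloop
endfacet
facet normal -0.912 -0.209 0.354
outer loop
vertex -0.804 -0.283 -0.152
vertex -0.102 -0.432 1.57
vertex -0.754 0.48 0.428
endloop
endfacet
facet normal -0.052 -0.795 -0.605
outer loop
vertex -0.152 -1.195 0.99
vertex -0.804 -0.283 -0.152
vertex 1.134 -0.9 0.492
endloop
endfacet
facet normal -0.912 -0.209 0.354
outer loop
vertex -0.152 -1.195 0.99
vertex -0.102 -0.432 1.57
vertex -0.804 -0.283 -0.152
endloop
endfacet
facet normal 0.052 0.795 0.605
outer loop
vertex -0.754 0.48 0.428
vertex -0.102 -0.432 1.57
vertex 0.532 0.775 -0.07
endloop
endfacet
facet normal 0.912 0.209 -0.354
outer loop
vertex 1.184 -0.137 1.072
vertex 1.134 -0.9 0.492
vertex 0.532 0.775 -0.07
endloop
endfacet
facet normal 0.052 0.795 0.605
outer loop
vertex 0.532 0.775 -0.07
vertex -0.102 -0.432 1.57
vertex 1.184 -0.137 1.072
endloop
endfacet
facet normal 0.407 -0.569 0.714
outer loop
vertex 1.184 -0.137 1.072
vertex -0.152 -1.195 0.99
vertex 1.134 -0.9 0.492
endloop
endfacet
facet normal 0.407 -0.569 0.714
outer loop
vertex -0.102 -0.432 1.57
vertex -0.152 -1.195 0.99
vertex 1.184 -0.137 1.072
endloop
endfacet
facet normal 0.098 -0.457 -0.884
outer loop
vertex -2.301 -0.123 -0.661
vertex -2.806 -0.046 -0.757
vertex -2.369 0.222 -0.847
endloop
endfacet
facet normal 0.980 0.197 0.007
outer loop
vertex -2.301 -0.123 -0.661
vertex -2.369 0.222 -0.847
vertex -2.449 0.568 0.673
endloop
endfacet
facet normal 0.980 0.197 0.007
outer loop
vertex -2.449 0.568 0.673
vertex -2.369 0.222 -0.847
vertex -2.517 0.913 0.487
endloop
endfacet
facet normal -0.097 0.457 0.884
outer loop
vertex -2.449 0.568 0.673
vertex -2.517 0.913 0.487
vertex -2.954 0.646 0.577
endloop
endfacet
facet normal 0.099 -0.458 -0.883
outer loop
vertex -2.369 0.222 -0.847
vertex -2.806 -0.046 -0.757
vertex -2.694 0.41 -0.981
endloop
endfacet
facet normal 0.571 0.753 -0.327
outer loop
vertex -2.369 0.222 -0.847
vertex -2.694 0.41 -0.981
vertex -2.517 0.913 0.487
endloop
endfacet
facet normal 0.571 0.753 -0.327
outer loop
vertex -2.517 0.913 0.487
vertex -2.694 0.41 -0.981
vertex -2.842 1.101 0.353
endloop
endfacet
facet normal -0.099 0.459 0.883
outer loop
vertex -2.517 0.913 0.487
vertex -2.842 1.101 0.353
vertex -2.954 0.646 0.577
endloop
endfacet
facet normal 0.097 -0.458 -0.884
outer loop
vertex -2.694 0.41 -0.981
vertex -2.806 -0.046 -0.757
vertex -3.084 0.331 -0.983
endloop
endfacet
facet normal -0.173 0.867 -0.468
outer loop
vertex -2.694 0.41 -0.981
vertex -3.084 0.331 -0.983
vertex -2.842 1.101 0.353
endloop
endfacet
facet normal -0.171 0.867 -0.469
outer loop
vertex -2.842 1.101 0.353
vertex -3.084 0.331 -0.983
vertex -3.232 1.023 0.351
endloop
endfacet
facet normal -0.096 0.459 0.883
outer loop
vertex -2.842 1.101 0.353
vertex -3.232 1.023 0.351
vertex -2.954 0.646 0.577
endloop
endfacet
facet normal 0.097 -0.458 -0.884
outer loop
vertex -3.084 0.331 -0.983
vertex -2.806 -0.046 -0.757
vertex -3.311 0.032 -0.853
endloop
endfacet
facet normal -0.815 0.473 -0.336
outer loop
vertex -3.084 0.331 -0.983
vertex -3.311 0.032 -0.853
vertex -3.232 1.023 0.351
endloop
endfacet
facet normal -0.816 0.472 -0.335
outer loop
vertex -3.232 1.023 0.351
vertex -3.311 0.032 -0.853
vertex -3.459 0.723 0.481
endloop
endfacet
facet normal -0.098 0.457 0.884
outer loop
vertex -3.232 1.023 0.351
vertex -3.459 0.723 0.481
vertex -2.954 0.646 0.577
endloop
endfacet
facet normal 0.097 -0.457 -0.884
outer loop
vertex -3.311 0.032 -0.853
vertex -2.806 -0.046 -0.757
vertex -3.243 -0.313 -0.667
endloop
endfacet
facet normal -0.980 -0.197 -0.007
outer loop
vertex -3.311 0.032 -0.853
vertex -3.243 -0.313 -0.667
vertex -3.459 0.723 0.481
endloop
endfacet
facet normal -0.980 -0.197 -0.007
outer loop
vertex -3.459 0.723 0.481
vertex -3.243 -0.313 -0.667
vertex -3.391 0.378 0.667
endloop
endfacet
facet normal -0.098 0.457 0.884
outer loop
vertex -3.459 0.723 0.481
vertex -3.391 0.378 0.667
vertex -2.954 0.646 0.577
endloop
endfacet
facet normal 0.099 -0.459 -0.883
outer loop
vertex -3.243 -0.313 -0.667
vertex -2.806 -0.046 -0.757
vertex -2.918 -0.501 -0.533
endloop
endfacet
facet normal -0.571 -0.753 0.327
outer loop
vertex -3.243 -0.313 -0.667
vertex -2.918 -0.501 -0.533
vertex -3.391 0.378 0.667
endloop
endfacet
facet normal -0.571 -0.753 0.327
outer loop
vertex -3.391 0.378 0.667
vertex -2.918 -0.501 -0.533
vertex -3.066 0.19 0.801
endloop
endfacet
facet normal -0.099 0.458 0.883
outer loop
vertex -3.391 0.378 0.667
vertex -3.066 0.19 0.801
vertex -2.954 0.646 0.577
endloop
endfacet
facet normal 0.096 -0.459 -0.883
outer loop
vertex -2.918 -0.501 -0.533
vertex -2.806 -0.046 -0.757
vertex -2.528 -0.423 -0.531
endloop
endfacet
facet normal 0.171 -0.867 0.468
outer loop
vertex -2.918 -0.501 -0.533
vertex -2.528 -0.423 -0.531
vertex -3.066 0.19 0.801
endloop
endfacet
facet normal 0.173 -0.866 0.469
outer loop
vertex -3.066 0.19 0.801
vertex -2.528 -0.423 -0.531
vertex -2.676 0.269 0.803
endloop
endfacet
facet normal -0.097 0.458 0.884
outer loop
vertex -3.066 0.19 0.801
vertex -2.676 0.269 0.803
vertex -2.954 0.646 0.577
endloop
endfacet
facet normal 0.098 -0.457 -0.884
outer loop
vertex -2.528 -0.423 -0.531
vertex -2.806 -0.046 -0.757
vertex -2.301 -0.123 -0.661
endloop
endfacet
facet normal 0.815 -0.472 0.335
outer loop
vertex -2.528 -0.423 -0.531
vertex -2.301 -0.123 -0.661
vertex -2.676 0.269 0.803
endloop
endfacet
facet normal 0.815 -0.473 0.335
outer loop
vertex -2.676 0.269 0.803
vertex -2.301 -0.123 -0.661
vertex -2.449 0.568 0.673
endloop
endfacet
facet normal -0.097 0.458 0.884
outer loop
vertex -2.676 0.269 0.803
vertex -2.449 0.568 0.673
vertex -2.954 0.646 0.577
endloop
endfacet

endsolid
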